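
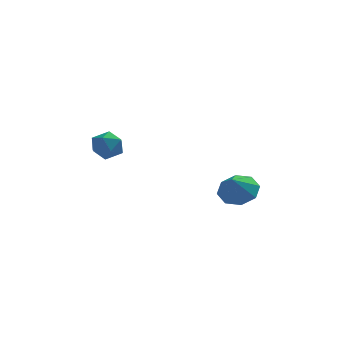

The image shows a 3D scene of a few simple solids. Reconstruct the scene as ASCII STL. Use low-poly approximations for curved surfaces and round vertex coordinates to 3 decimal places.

solid 
facet normal 0.196 0.636 -0.746
outer loop
vertex 3.051 3.718 0.961
vertex 2.455 3.126 0.299
vertex 2.266 3.951 0.953
endloop
endfacet
facet normal 0.052 0.209 0.976
outer loop
vertex 3.051 3.718 0.961
vertex 2.266 3.951 0.953
vertex 2.185 2.254 1.321
endloop
endfacet
facet normal 0.197 0.636 -0.746
outer loop
vertex 2.266 3.951 0.953
vertex 2.455 3.126 0.299
vertex 1.592 3.701 0.562
endloop
endfacet
facet normal -0.546 0.202 0.813
outer loop
vertex 2.266 3.951 0.953
vertex 1.592 3.701 0.562
vertex 2.185 2.254 1.321
endloop
endfacet
facet normal 0.196 0.636 -0.747
outer loop
vertex 1.592 3.701 0.562
vertex 2.455 3.126 0.299
vertex 1.423 3.113 0.017
endloop
endfacet
facet normal -0.892 -0.141 0.429
outer loop
vertex 1.592 3.701 0.562
vertex 1.423 3.113 0.017
vertex 2.185 2.254 1.321
endloop
endfacet
facet normal 0.196 0.636 -0.746
outer loop
vertex 1.423 3.113 0.017
vertex 2.455 3.126 0.299
vertex 1.858 2.533 -0.363
endloop
endfacet
facet normal -0.783 -0.620 0.049
outer loop
vertex 1.423 3.113 0.017
vertex 1.858 2.533 -0.363
vertex 2.185 2.254 1.321
endloop
endfacet
facet normal 0.196 0.636 -0.747
outer loop
vertex 1.858 2.533 -0.363
vertex 2.455 3.126 0.299
vertex 2.643 2.3 -0.355
endloop
endfacet
facet normal -0.282 -0.954 -0.103
outer loop
vertex 1.858 2.533 -0.363
vertex 2.643 2.3 -0.355
vertex 2.185 2.254 1.321
endloop
endfacet
facet normal 0.197 0.636 -0.746
outer loop
vertex 2.643 2.3 -0.355
vertex 2.455 3.126 0.299
vertex 3.318 2.55 0.036
endloop
endfacet
facet normal 0.316 -0.947 0.060
outer loop
vertex 2.643 2.3 -0.355
vertex 3.318 2.55 0.036
vertex 2.185 2.254 1.321
endloop
endfacet
facet normal 0.197 0.636 -0.747
outer loop
vertex 3.318 2.55 0.036
vertex 2.455 3.126 0.299
vertex 3.487 3.138 0.581
endloop
endfacet
facet normal 0.662 -0.603 0.445
outer loop
vertex 3.318 2.55 0.036
vertex 3.487 3.138 0.581
vertex 2.185 2.254 1.321
endloop
endfacet
facet normal 0.196 0.636 -0.746
outer loop
vertex 3.487 3.138 0.581
vertex 2.455 3.126 0.299
vertex 3.051 3.718 0.961
endloop
endfacet
facet normal 0.553 -0.124 0.824
outer loop
vertex 3.487 3.138 0.581
vertex 3.051 3.718 0.961
vertex 2.185 2.254 1.321
endloop
endfacet
facet normal -0.827 0.562 0.002
outer loop
vertex -4.46 2.696 2.806
vertex -4.519 2.606 3.715
vertex -4.047 3.302 3.354
endloop
endfacet
facet normal -0.394 0.750 -0.532
outer loop
vertex -4.46 2.696 2.806
vertex -4.047 3.302 3.354
vertex -3.619 2.996 2.606
endloop
endfacet
facet normal -0.287 0.175 -0.942
outer loop
vertex -4.46 2.696 2.806
vertex -3.619 2.996 2.606
vertex -3.826 2.11 2.504
endloop
endfacet
facet normal -0.655 -0.369 -0.660
outer loop
vertex -4.46 2.696 2.806
vertex -3.826 2.11 2.504
vertex -4.382 1.87 3.19
endloop
endfacet
facet normal -0.989 -0.129 -0.077
outer loop
vertex -4.46 2.696 2.806
vertex -4.382 1.87 3.19
vertex -4.519 2.606 3.715
endloop
endfacet
facet normal 0.234 0.939 -0.250
outer loop
vertex -3.619 2.996 2.606
vertex -4.047 3.302 3.354
vertex -3.158 3.09 3.39
endloop
endfacet
facet normal -0.468 0.636 0.614
outer loop
vertex -4.047 3.302 3.354
vertex -4.519 2.606 3.715
vertex -3.714 2.85 4.076
endloop
endfacet
facet normal -0.729 -0.482 0.486
outer loop
vertex -4.519 2.606 3.715
vertex -4.382 1.87 3.19
vertex -3.921 1.964 3.974
endloop
endfacet
facet normal -0.189 -0.869 -0.457
outer loop
vertex -4.382 1.87 3.19
vertex -3.826 2.11 2.504
vertex -3.493 1.658 3.226
endloop
endfacet
facet normal 0.407 0.010 -0.914
outer loop
vertex -3.826 2.11 2.504
vertex -3.619 2.996 2.606
vertex -3.021 2.354 2.865
endloop
endfacet
facet normal 0.655 0.369 0.660
outer loop
vertex -3.08 2.264 3.774
vertex -3.158 3.09 3.39
vertex -3.714 2.85 4.076
endloop
endfacet
facet normal 0.287 -0.175 0.942
outer loop
vertex -3.08 2.264 3.774
vertex -3.714 2.85 4.076
vertex -3.921 1.964 3.974
endloop
endfacet
facet normal 0.394 -0.750 0.532
outer loop
vertex -3.08 2.264 3.774
vertex -3.921 1.964 3.974
vertex -3.493 1.658 3.226
endloop
endfacet
facet normal 0.827 -0.562 -0.002
outer loop
vertex -3.08 2.264 3.774
vertex -3.493 1.658 3.226
vertex -3.021 2.354 2.865
endloop
endfacet
facet normal 0.989 0.129 0.077
outer loop
vertex -3.08 2.264 3.774
vertex -3.021 2.354 2.865
vertex -3.158 3.09 3.39
endloop
endfacet
facet normal 0.189 0.869 0.457
outer loop
vertex -3.714 2.85 4.076
vertex -3.158 3.09 3.39
vertex -4.047 3.302 3.354
endloop
endfacet
facet normal -0.407 -0.010 0.914
outer loop
vertex -3.921 1.964 3.974
vertex -3.714 2.85 4.076
vertex -4.519 2.606 3.715
endloop
endfacet
facet normal -0.234 -0.939 0.250
outer loop
vertex -3.493 1.658 3.226
vertex -3.921 1.964 3.974
vertex -4.382 1.87 3.19
endloop
endfacet
facet normal 0.468 -0.636 -0.614
outer loop
vertex -3.021 2.354 2.865
vertex -3.493 1.658 3.226
vertex -3.826 2.11 2.504
endloop
endfacet
facet normal 0.729 0.482 -0.486
outer loop
vertex -3.158 3.09 3.39
vertex -3.021 2.354 2.865
vertex -3.619 2.996 2.606
endloop
endfacet

endsolid


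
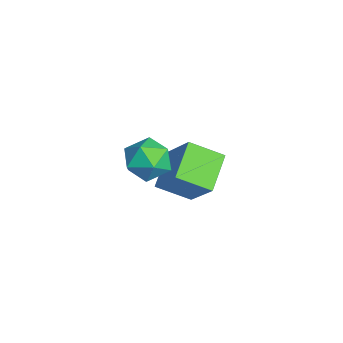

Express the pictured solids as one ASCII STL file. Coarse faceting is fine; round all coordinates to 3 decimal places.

solid 
facet normal -0.599 -0.310 -0.738
outer loop
vertex -0.86 0.127 -3.164
vertex -1.979 0.687 -2.492
vertex -0.679 1.217 -3.769
endloop
endfacet
facet normal 0.788 -0.394 -0.474
outer loop
vertex 0.279 1.713 -2.588
vertex -0.86 0.127 -3.164
vertex -0.679 1.217 -3.769
endloop
endfacet
facet normal -0.599 -0.310 -0.738
outer loop
vertex -0.679 1.217 -3.769
vertex -1.979 0.687 -2.492
vertex -1.797 1.777 -3.097
endloop
endfacet
facet normal 0.144 0.865 -0.480
outer loop
vertex -1.797 1.777 -3.097
vertex 0.279 1.713 -2.588
vertex -0.679 1.217 -3.769
endloop
endfacet
facet normal -0.144 -0.865 0.480
outer loop
vertex -0.86 0.127 -3.164
vertex -1.021 1.183 -1.311
vertex -1.979 0.687 -2.492
endloop
endfacet
facet normal 0.788 -0.394 -0.473
outer loop
vertex 0.097 0.623 -1.983
vertex -0.86 0.127 -3.164
vertex 0.279 1.713 -2.588
endloop
endfacet
facet normal -0.145 -0.865 0.480
outer loop
vertex 0.097 0.623 -1.983
vertex -1.021 1.183 -1.311
vertex -0.86 0.127 -3.164
endloop
endfacet
facet normal -0.788 0.394 0.473
outer loop
vertex -1.979 0.687 -2.492
vertex -1.021 1.183 -1.311
vertex -1.797 1.777 -3.097
endloop
endfacet
facet normal 0.144 0.865 -0.480
outer loop
vertex -0.84 2.273 -1.916
vertex 0.279 1.713 -2.588
vertex -1.797 1.777 -3.097
endloop
endfacet
facet normal -0.788 0.394 0.473
outer loop
vertex -1.797 1.777 -3.097
vertex -1.021 1.183 -1.311
vertex -0.84 2.273 -1.916
endloop
endfacet
facet normal 0.599 0.310 0.739
outer loop
vertex -0.84 2.273 -1.916
vertex 0.097 0.623 -1.983
vertex 0.279 1.713 -2.588
endloop
endfacet
facet normal 0.599 0.310 0.738
outer loop
vertex -1.021 1.183 -1.311
vertex 0.097 0.623 -1.983
vertex -0.84 2.273 -1.916
endloop
endfacet
facet normal 0.054 0.992 0.110
outer loop
vertex 2.27 0.206 0.191
vertex 1.492 0.228 0.376
vertex 2.038 0.134 0.952
endloop
endfacet
facet normal 0.678 0.683 0.271
outer loop
vertex 2.27 0.206 0.191
vertex 2.038 0.134 0.952
vertex 2.621 -0.331 0.667
endloop
endfacet
facet normal 0.898 0.319 -0.303
outer loop
vertex 2.27 0.206 0.191
vertex 2.621 -0.331 0.667
vertex 2.436 -0.525 -0.086
endloop
endfacet
facet normal 0.411 0.403 -0.818
outer loop
vertex 2.27 0.206 0.191
vertex 2.436 -0.525 -0.086
vertex 1.738 -0.179 -0.266
endloop
endfacet
facet normal -0.110 0.820 -0.562
outer loop
vertex 2.27 0.206 0.191
vertex 1.738 -0.179 -0.266
vertex 1.492 0.228 0.376
endloop
endfacet
facet normal 0.563 0.217 0.797
outer loop
vertex 2.621 -0.331 0.667
vertex 2.038 0.134 0.952
vertex 2.062 -0.641 1.146
endloop
endfacet
facet normal -0.445 0.716 0.538
outer loop
vertex 2.038 0.134 0.952
vertex 1.492 0.228 0.376
vertex 1.364 -0.295 0.966
endloop
endfacet
facet normal -0.713 0.436 -0.550
outer loop
vertex 1.492 0.228 0.376
vertex 1.738 -0.179 -0.266
vertex 1.179 -0.489 0.213
endloop
endfacet
facet normal 0.131 -0.237 -0.963
outer loop
vertex 1.738 -0.179 -0.266
vertex 2.436 -0.525 -0.086
vertex 1.762 -0.954 -0.072
endloop
endfacet
facet normal 0.919 -0.372 -0.130
outer loop
vertex 2.436 -0.525 -0.086
vertex 2.621 -0.331 0.667
vertex 2.308 -1.048 0.504
endloop
endfacet
facet normal -0.411 -0.403 0.818
outer loop
vertex 1.53 -1.026 0.689
vertex 2.062 -0.641 1.146
vertex 1.364 -0.295 0.966
endloop
endfacet
facet normal -0.898 -0.319 0.303
outer loop
vertex 1.53 -1.026 0.689
vertex 1.364 -0.295 0.966
vertex 1.179 -0.489 0.213
endloop
endfacet
facet normal -0.678 -0.683 -0.271
outer loop
vertex 1.53 -1.026 0.689
vertex 1.179 -0.489 0.213
vertex 1.762 -0.954 -0.072
endloop
endfacet
facet normal -0.054 -0.992 -0.110
outer loop
vertex 1.53 -1.026 0.689
vertex 1.762 -0.954 -0.072
vertex 2.308 -1.048 0.504
endloop
endfacet
facet normal 0.110 -0.820 0.562
outer loop
vertex 1.53 -1.026 0.689
vertex 2.308 -1.048 0.504
vertex 2.062 -0.641 1.146
endloop
endfacet
facet normal -0.131 0.237 0.963
outer loop
vertex 1.364 -0.295 0.966
vertex 2.062 -0.641 1.146
vertex 2.038 0.134 0.952
endloop
endfacet
facet normal -0.919 0.372 0.130
outer loop
vertex 1.179 -0.489 0.213
vertex 1.364 -0.295 0.966
vertex 1.492 0.228 0.376
endloop
endfacet
facet normal -0.563 -0.217 -0.797
outer loop
vertex 1.762 -0.954 -0.072
vertex 1.179 -0.489 0.213
vertex 1.738 -0.179 -0.266
endloop
endfacet
facet normal 0.445 -0.716 -0.538
outer loop
vertex 2.308 -1.048 0.504
vertex 1.762 -0.954 -0.072
vertex 2.436 -0.525 -0.086
endloop
endfacet
facet normal 0.713 -0.436 0.550
outer loop
vertex 2.062 -0.641 1.146
vertex 2.308 -1.048 0.504
vertex 2.621 -0.331 0.667
endloop
endfacet

endsolid


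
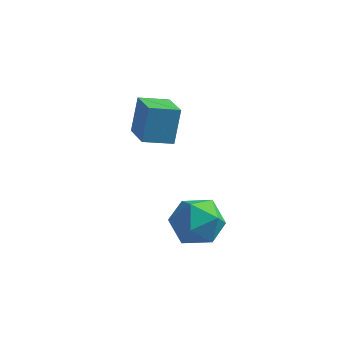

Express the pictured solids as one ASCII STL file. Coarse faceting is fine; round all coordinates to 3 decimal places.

solid 
facet normal -0.550 0.770 -0.325
outer loop
vertex -3.199 1.527 1.229
vertex -2.03 2.217 0.886
vertex -3.25 0.804 -0.397
endloop
endfacet
facet normal -0.835 -0.493 0.245
outer loop
vertex -2.25 -0.597 0.194
vertex -3.199 1.527 1.229
vertex -3.25 0.804 -0.397
endloop
endfacet
facet normal -0.550 0.770 -0.325
outer loop
vertex -3.25 0.804 -0.397
vertex -2.03 2.217 0.886
vertex -2.081 1.494 -0.74
endloop
endfacet
facet normal -0.029 -0.406 -0.914
outer loop
vertex -2.081 1.494 -0.74
vertex -2.25 -0.597 0.194
vertex -3.25 0.804 -0.397
endloop
endfacet
facet normal 0.029 0.406 0.914
outer loop
vertex -3.199 1.527 1.229
vertex -1.03 0.816 1.477
vertex -2.03 2.217 0.886
endloop
endfacet
facet normal -0.835 -0.493 0.245
outer loop
vertex -2.199 0.126 1.82
vertex -3.199 1.527 1.229
vertex -2.25 -0.597 0.194
endloop
endfacet
facet normal 0.029 0.406 0.914
outer loop
vertex -2.199 0.126 1.82
vertex -1.03 0.816 1.477
vertex -3.199 1.527 1.229
endloop
endfacet
facet normal 0.835 0.493 -0.245
outer loop
vertex -2.03 2.217 0.886
vertex -1.03 0.816 1.477
vertex -2.081 1.494 -0.74
endloop
endfacet
facet normal -0.029 -0.406 -0.914
outer loop
vertex -1.081 0.093 -0.149
vertex -2.25 -0.597 0.194
vertex -2.081 1.494 -0.74
endloop
endfacet
facet normal 0.835 0.493 -0.245
outer loop
vertex -2.081 1.494 -0.74
vertex -1.03 0.816 1.477
vertex -1.081 0.093 -0.149
endloop
endfacet
facet normal 0.550 -0.770 0.325
outer loop
vertex -1.081 0.093 -0.149
vertex -2.199 0.126 1.82
vertex -2.25 -0.597 0.194
endloop
endfacet
facet normal 0.550 -0.770 0.325
outer loop
vertex -1.03 0.816 1.477
vertex -2.199 0.126 1.82
vertex -1.081 0.093 -0.149
endloop
endfacet
facet normal -0.255 0.479 0.840
outer loop
vertex 0.254 -2.83 -1.14
vertex 0.904 -3.672 -0.462
vertex 1.473 -2.628 -0.885
endloop
endfacet
facet normal -0.215 0.932 0.291
outer loop
vertex 0.254 -2.83 -1.14
vertex 1.473 -2.628 -0.885
vertex 1.018 -2.375 -2.034
endloop
endfacet
facet normal -0.671 0.711 -0.212
outer loop
vertex 0.254 -2.83 -1.14
vertex 1.018 -2.375 -2.034
vertex 0.169 -3.262 -2.322
endloop
endfacet
facet normal -0.992 0.121 0.027
outer loop
vertex 0.254 -2.83 -1.14
vertex 0.169 -3.262 -2.322
vertex 0.098 -4.064 -1.35
endloop
endfacet
facet normal -0.735 -0.022 0.677
outer loop
vertex 0.254 -2.83 -1.14
vertex 0.098 -4.064 -1.35
vertex 0.904 -3.672 -0.462
endloop
endfacet
facet normal 0.445 0.895 0.021
outer loop
vertex 1.018 -2.375 -2.034
vertex 1.473 -2.628 -0.885
vertex 2.142 -2.936 -1.91
endloop
endfacet
facet normal 0.381 0.162 0.911
outer loop
vertex 1.473 -2.628 -0.885
vertex 0.904 -3.672 -0.462
vertex 2.071 -3.738 -0.938
endloop
endfacet
facet normal -0.396 -0.651 0.647
outer loop
vertex 0.904 -3.672 -0.462
vertex 0.098 -4.064 -1.35
vertex 1.222 -4.625 -1.226
endloop
endfacet
facet normal -0.813 -0.419 -0.405
outer loop
vertex 0.098 -4.064 -1.35
vertex 0.169 -3.262 -2.322
vertex 0.767 -4.372 -2.375
endloop
endfacet
facet normal -0.292 0.537 -0.791
outer loop
vertex 0.169 -3.262 -2.322
vertex 1.018 -2.375 -2.034
vertex 1.336 -3.328 -2.798
endloop
endfacet
facet normal 0.992 -0.121 -0.027
outer loop
vertex 1.986 -4.17 -2.12
vertex 2.142 -2.936 -1.91
vertex 2.071 -3.738 -0.938
endloop
endfacet
facet normal 0.671 -0.711 0.212
outer loop
vertex 1.986 -4.17 -2.12
vertex 2.071 -3.738 -0.938
vertex 1.222 -4.625 -1.226
endloop
endfacet
facet normal 0.215 -0.932 -0.291
outer loop
vertex 1.986 -4.17 -2.12
vertex 1.222 -4.625 -1.226
vertex 0.767 -4.372 -2.375
endloop
endfacet
facet normal 0.255 -0.479 -0.840
outer loop
vertex 1.986 -4.17 -2.12
vertex 0.767 -4.372 -2.375
vertex 1.336 -3.328 -2.798
endloop
endfacet
facet normal 0.735 0.022 -0.677
outer loop
vertex 1.986 -4.17 -2.12
vertex 1.336 -3.328 -2.798
vertex 2.142 -2.936 -1.91
endloop
endfacet
facet normal 0.813 0.419 0.405
outer loop
vertex 2.071 -3.738 -0.938
vertex 2.142 -2.936 -1.91
vertex 1.473 -2.628 -0.885
endloop
endfacet
facet normal 0.292 -0.537 0.791
outer loop
vertex 1.222 -4.625 -1.226
vertex 2.071 -3.738 -0.938
vertex 0.904 -3.672 -0.462
endloop
endfacet
facet normal -0.445 -0.895 -0.021
outer loop
vertex 0.767 -4.372 -2.375
vertex 1.222 -4.625 -1.226
vertex 0.098 -4.064 -1.35
endloop
endfacet
facet normal -0.381 -0.162 -0.911
outer loop
vertex 1.336 -3.328 -2.798
vertex 0.767 -4.372 -2.375
vertex 0.169 -3.262 -2.322
endloop
endfacet
facet normal 0.396 0.651 -0.647
outer loop
vertex 2.142 -2.936 -1.91
vertex 1.336 -3.328 -2.798
vertex 1.018 -2.375 -2.034
endloop
endfacet

endsolid


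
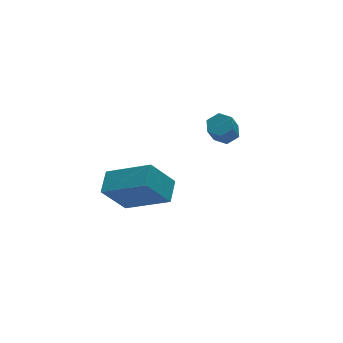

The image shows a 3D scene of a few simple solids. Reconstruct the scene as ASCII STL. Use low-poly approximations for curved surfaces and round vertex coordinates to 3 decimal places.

solid 
facet normal -0.530 -0.756 -0.385
outer loop
vertex 0.366 -3.105 2.368
vertex -0.617 -3.071 3.656
vertex -0.89 -1.717 1.373
endloop
endfacet
facet normal 0.606 -0.021 -0.795
outer loop
vertex -0.323 -0.909 1.784
vertex 0.366 -3.105 2.368
vertex -0.89 -1.717 1.373
endloop
endfacet
facet normal -0.530 -0.756 -0.385
outer loop
vertex -0.89 -1.717 1.373
vertex -0.617 -3.071 3.656
vertex -1.873 -1.683 2.66
endloop
endfacet
facet normal -0.592 0.655 -0.470
outer loop
vertex -1.873 -1.683 2.66
vertex -0.323 -0.909 1.784
vertex -0.89 -1.717 1.373
endloop
endfacet
facet normal 0.593 -0.655 0.469
outer loop
vertex 0.366 -3.105 2.368
vertex -0.05 -2.263 4.067
vertex -0.617 -3.071 3.656
endloop
endfacet
facet normal 0.607 -0.021 -0.794
outer loop
vertex 0.933 -2.297 2.78
vertex 0.366 -3.105 2.368
vertex -0.323 -0.909 1.784
endloop
endfacet
facet normal 0.592 -0.655 0.470
outer loop
vertex 0.933 -2.297 2.78
vertex -0.05 -2.263 4.067
vertex 0.366 -3.105 2.368
endloop
endfacet
facet normal -0.607 0.021 0.795
outer loop
vertex -0.617 -3.071 3.656
vertex -0.05 -2.263 4.067
vertex -1.873 -1.683 2.66
endloop
endfacet
facet normal -0.592 0.655 -0.469
outer loop
vertex -1.306 -0.875 3.072
vertex -0.323 -0.909 1.784
vertex -1.873 -1.683 2.66
endloop
endfacet
facet normal -0.607 0.021 0.795
outer loop
vertex -1.873 -1.683 2.66
vertex -0.05 -2.263 4.067
vertex -1.306 -0.875 3.072
endloop
endfacet
facet normal 0.530 0.756 0.385
outer loop
vertex -1.306 -0.875 3.072
vertex 0.933 -2.297 2.78
vertex -0.323 -0.909 1.784
endloop
endfacet
facet normal 0.530 0.756 0.385
outer loop
vertex -0.05 -2.263 4.067
vertex 0.933 -2.297 2.78
vertex -1.306 -0.875 3.072
endloop
endfacet
facet normal 0.435 0.325 -0.840
outer loop
vertex 4.377 -0.85 3.246
vertex 4.047 -0.361 3.264
vertex 4.572 -0.372 3.532
endloop
endfacet
facet normal 0.837 -0.489 0.246
outer loop
vertex 4.377 -0.85 3.246
vertex 4.572 -0.372 3.532
vertex 3.923 -1.188 4.119
endloop
endfacet
facet normal 0.837 -0.490 0.245
outer loop
vertex 3.923 -1.188 4.119
vertex 4.572 -0.372 3.532
vertex 4.119 -0.71 4.405
endloop
endfacet
facet normal -0.436 -0.324 0.840
outer loop
vertex 3.923 -1.188 4.119
vertex 4.119 -0.71 4.405
vertex 3.593 -0.699 4.136
endloop
endfacet
facet normal 0.435 0.325 -0.839
outer loop
vertex 4.572 -0.372 3.532
vertex 4.047 -0.361 3.264
vertex 4.242 0.116 3.55
endloop
endfacet
facet normal 0.705 0.457 0.543
outer loop
vertex 4.572 -0.372 3.532
vertex 4.242 0.116 3.55
vertex 4.119 -0.71 4.405
endloop
endfacet
facet normal 0.706 0.456 0.542
outer loop
vertex 4.119 -0.71 4.405
vertex 4.242 0.116 3.55
vertex 3.789 -0.221 4.423
endloop
endfacet
facet normal -0.436 -0.325 0.839
outer loop
vertex 4.119 -0.71 4.405
vertex 3.789 -0.221 4.423
vertex 3.593 -0.699 4.136
endloop
endfacet
facet normal 0.437 0.324 -0.839
outer loop
vertex 4.242 0.116 3.55
vertex 4.047 -0.361 3.264
vertex 3.717 0.128 3.281
endloop
endfacet
facet normal -0.131 0.946 0.297
outer loop
vertex 4.242 0.116 3.55
vertex 3.717 0.128 3.281
vertex 3.789 -0.221 4.423
endloop
endfacet
facet normal -0.132 0.946 0.297
outer loop
vertex 3.789 -0.221 4.423
vertex 3.717 0.128 3.281
vertex 3.263 -0.21 4.154
endloop
endfacet
facet normal -0.436 -0.325 0.839
outer loop
vertex 3.789 -0.221 4.423
vertex 3.263 -0.21 4.154
vertex 3.593 -0.699 4.136
endloop
endfacet
facet normal 0.436 0.324 -0.840
outer loop
vertex 3.717 0.128 3.281
vertex 4.047 -0.361 3.264
vertex 3.521 -0.35 2.995
endloop
endfacet
facet normal -0.837 0.490 -0.245
outer loop
vertex 3.717 0.128 3.281
vertex 3.521 -0.35 2.995
vertex 3.263 -0.21 4.154
endloop
endfacet
facet normal -0.837 0.488 -0.245
outer loop
vertex 3.263 -0.21 4.154
vertex 3.521 -0.35 2.995
vertex 3.068 -0.688 3.868
endloop
endfacet
facet normal -0.435 -0.325 0.840
outer loop
vertex 3.263 -0.21 4.154
vertex 3.068 -0.688 3.868
vertex 3.593 -0.699 4.136
endloop
endfacet
facet normal 0.436 0.325 -0.839
outer loop
vertex 3.521 -0.35 2.995
vertex 4.047 -0.361 3.264
vertex 3.851 -0.839 2.977
endloop
endfacet
facet normal -0.705 -0.456 -0.543
outer loop
vertex 3.521 -0.35 2.995
vertex 3.851 -0.839 2.977
vertex 3.068 -0.688 3.868
endloop
endfacet
facet normal -0.705 -0.457 -0.542
outer loop
vertex 3.068 -0.688 3.868
vertex 3.851 -0.839 2.977
vertex 3.398 -1.176 3.85
endloop
endfacet
facet normal -0.435 -0.325 0.839
outer loop
vertex 3.068 -0.688 3.868
vertex 3.398 -1.176 3.85
vertex 3.593 -0.699 4.136
endloop
endfacet
facet normal 0.436 0.325 -0.839
outer loop
vertex 3.851 -0.839 2.977
vertex 4.047 -0.361 3.264
vertex 4.377 -0.85 3.246
endloop
endfacet
facet normal 0.132 -0.946 -0.297
outer loop
vertex 3.851 -0.839 2.977
vertex 4.377 -0.85 3.246
vertex 3.398 -1.176 3.85
endloop
endfacet
facet normal 0.131 -0.946 -0.298
outer loop
vertex 3.398 -1.176 3.85
vertex 4.377 -0.85 3.246
vertex 3.923 -1.188 4.119
endloop
endfacet
facet normal -0.437 -0.324 0.839
outer loop
vertex 3.398 -1.176 3.85
vertex 3.923 -1.188 4.119
vertex 3.593 -0.699 4.136
endloop
endfacet

endsolid


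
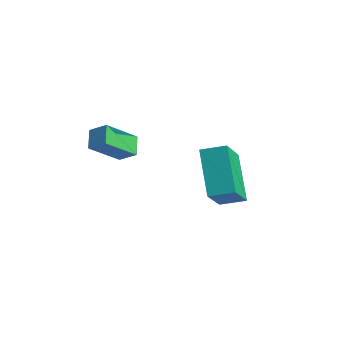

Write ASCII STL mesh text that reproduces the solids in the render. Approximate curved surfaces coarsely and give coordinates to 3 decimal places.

solid 
facet normal -0.543 0.631 -0.554
outer loop
vertex -0.431 0.339 -2.968
vertex 0.176 1.08 -2.718
vertex 0.816 -0.1 -4.689
endloop
endfacet
facet normal -0.613 -0.749 -0.253
outer loop
vertex 1.744 -1.18 -3.742
vertex -0.431 0.339 -2.968
vertex 0.816 -0.1 -4.689
endloop
endfacet
facet normal -0.543 0.631 -0.554
outer loop
vertex 0.816 -0.1 -4.689
vertex 0.176 1.08 -2.718
vertex 1.423 0.641 -4.439
endloop
endfacet
facet normal 0.574 -0.203 -0.793
outer loop
vertex 1.423 0.641 -4.439
vertex 1.744 -1.18 -3.742
vertex 0.816 -0.1 -4.689
endloop
endfacet
facet normal -0.574 0.203 0.793
outer loop
vertex -0.431 0.339 -2.968
vertex 1.104 -0.0 -1.771
vertex 0.176 1.08 -2.718
endloop
endfacet
facet normal -0.613 -0.749 -0.253
outer loop
vertex 0.497 -0.741 -2.021
vertex -0.431 0.339 -2.968
vertex 1.744 -1.18 -3.742
endloop
endfacet
facet normal -0.574 0.203 0.793
outer loop
vertex 0.497 -0.741 -2.021
vertex 1.104 -0.0 -1.771
vertex -0.431 0.339 -2.968
endloop
endfacet
facet normal 0.613 0.749 0.253
outer loop
vertex 0.176 1.08 -2.718
vertex 1.104 -0.0 -1.771
vertex 1.423 0.641 -4.439
endloop
endfacet
facet normal 0.574 -0.203 -0.793
outer loop
vertex 2.351 -0.439 -3.492
vertex 1.744 -1.18 -3.742
vertex 1.423 0.641 -4.439
endloop
endfacet
facet normal 0.613 0.749 0.253
outer loop
vertex 1.423 0.641 -4.439
vertex 1.104 -0.0 -1.771
vertex 2.351 -0.439 -3.492
endloop
endfacet
facet normal 0.543 -0.631 0.554
outer loop
vertex 2.351 -0.439 -3.492
vertex 0.497 -0.741 -2.021
vertex 1.744 -1.18 -3.742
endloop
endfacet
facet normal 0.543 -0.631 0.554
outer loop
vertex 1.104 -0.0 -1.771
vertex 0.497 -0.741 -2.021
vertex 2.351 -0.439 -3.492
endloop
endfacet
facet normal -0.791 -0.396 -0.466
outer loop
vertex -0.818 -4.332 -0.829
vertex -0.972 -3.045 -1.661
vertex -0.281 -4.671 -1.452
endloop
endfacet
facet normal 0.099 -0.836 0.540
outer loop
vertex 0.352 -4.355 -1.079
vertex -0.818 -4.332 -0.829
vertex -0.281 -4.671 -1.452
endloop
endfacet
facet normal -0.791 -0.396 -0.466
outer loop
vertex -0.281 -4.671 -1.452
vertex -0.972 -3.045 -1.661
vertex -0.435 -3.385 -2.284
endloop
endfacet
facet normal 0.603 -0.381 -0.701
outer loop
vertex -0.435 -3.385 -2.284
vertex 0.352 -4.355 -1.079
vertex -0.281 -4.671 -1.452
endloop
endfacet
facet normal -0.603 0.381 0.701
outer loop
vertex -0.818 -4.332 -0.829
vertex -0.339 -2.729 -1.288
vertex -0.972 -3.045 -1.661
endloop
endfacet
facet normal 0.099 -0.835 0.541
outer loop
vertex -0.185 -4.015 -0.456
vertex -0.818 -4.332 -0.829
vertex 0.352 -4.355 -1.079
endloop
endfacet
facet normal -0.604 0.381 0.700
outer loop
vertex -0.185 -4.015 -0.456
vertex -0.339 -2.729 -1.288
vertex -0.818 -4.332 -0.829
endloop
endfacet
facet normal -0.098 0.835 -0.541
outer loop
vertex -0.972 -3.045 -1.661
vertex -0.339 -2.729 -1.288
vertex -0.435 -3.385 -2.284
endloop
endfacet
facet normal 0.603 -0.381 -0.701
outer loop
vertex 0.198 -3.068 -1.911
vertex 0.352 -4.355 -1.079
vertex -0.435 -3.385 -2.284
endloop
endfacet
facet normal -0.100 0.835 -0.541
outer loop
vertex -0.435 -3.385 -2.284
vertex -0.339 -2.729 -1.288
vertex 0.198 -3.068 -1.911
endloop
endfacet
facet normal 0.791 0.396 0.466
outer loop
vertex 0.198 -3.068 -1.911
vertex -0.185 -4.015 -0.456
vertex 0.352 -4.355 -1.079
endloop
endfacet
facet normal 0.791 0.396 0.466
outer loop
vertex -0.339 -2.729 -1.288
vertex -0.185 -4.015 -0.456
vertex 0.198 -3.068 -1.911
endloop
endfacet

endsolid


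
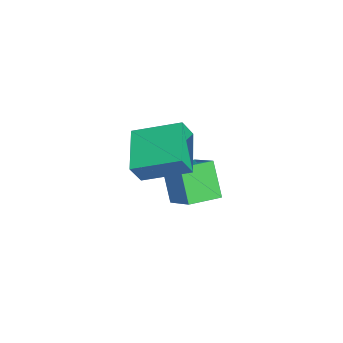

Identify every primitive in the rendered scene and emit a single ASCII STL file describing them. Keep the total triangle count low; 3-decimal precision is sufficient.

solid 
facet normal -0.484 -0.161 0.860
outer loop
vertex -3.136 2.469 0.874
vertex -3.637 3.567 0.797
vertex -4.2 1.935 0.175
endloop
endfacet
facet normal 0.414 -0.908 0.063
outer loop
vertex -3.483 2.173 -1.097
vertex -3.136 2.469 0.874
vertex -4.2 1.935 0.175
endloop
endfacet
facet normal -0.484 -0.161 0.860
outer loop
vertex -4.2 1.935 0.175
vertex -3.637 3.567 0.797
vertex -4.701 3.034 0.098
endloop
endfacet
facet normal -0.771 -0.387 -0.507
outer loop
vertex -4.701 3.034 0.098
vertex -3.483 2.173 -1.097
vertex -4.2 1.935 0.175
endloop
endfacet
facet normal 0.770 0.387 0.507
outer loop
vertex -3.136 2.469 0.874
vertex -2.92 3.805 -0.475
vertex -3.637 3.567 0.797
endloop
endfacet
facet normal 0.413 -0.908 0.064
outer loop
vertex -2.419 2.706 -0.398
vertex -3.136 2.469 0.874
vertex -3.483 2.173 -1.097
endloop
endfacet
facet normal 0.771 0.387 0.506
outer loop
vertex -2.419 2.706 -0.398
vertex -2.92 3.805 -0.475
vertex -3.136 2.469 0.874
endloop
endfacet
facet normal -0.414 0.908 -0.063
outer loop
vertex -3.637 3.567 0.797
vertex -2.92 3.805 -0.475
vertex -4.701 3.034 0.098
endloop
endfacet
facet normal -0.771 -0.387 -0.506
outer loop
vertex -3.984 3.271 -1.174
vertex -3.483 2.173 -1.097
vertex -4.701 3.034 0.098
endloop
endfacet
facet normal -0.414 0.908 -0.064
outer loop
vertex -4.701 3.034 0.098
vertex -2.92 3.805 -0.475
vertex -3.984 3.271 -1.174
endloop
endfacet
facet normal 0.484 0.161 -0.860
outer loop
vertex -3.984 3.271 -1.174
vertex -2.419 2.706 -0.398
vertex -3.483 2.173 -1.097
endloop
endfacet
facet normal 0.484 0.161 -0.860
outer loop
vertex -2.92 3.805 -0.475
vertex -2.419 2.706 -0.398
vertex -3.984 3.271 -1.174
endloop
endfacet
facet normal -0.344 0.396 -0.851
outer loop
vertex -2.274 1.246 2.762
vertex -1.922 2.804 3.345
vertex -0.745 1.149 2.098
endloop
endfacet
facet normal -0.207 -0.916 -0.343
outer loop
vertex -0.438 0.796 2.855
vertex -2.274 1.246 2.762
vertex -0.745 1.149 2.098
endloop
endfacet
facet normal -0.344 0.397 -0.851
outer loop
vertex -0.745 1.149 2.098
vertex -1.922 2.804 3.345
vertex -0.392 2.706 2.681
endloop
endfacet
facet normal 0.915 -0.058 -0.398
outer loop
vertex -0.392 2.706 2.681
vertex -0.438 0.796 2.855
vertex -0.745 1.149 2.098
endloop
endfacet
facet normal -0.915 0.058 0.398
outer loop
vertex -2.274 1.246 2.762
vertex -1.615 2.451 4.102
vertex -1.922 2.804 3.345
endloop
endfacet
facet normal -0.207 -0.916 -0.342
outer loop
vertex -1.968 0.894 3.519
vertex -2.274 1.246 2.762
vertex -0.438 0.796 2.855
endloop
endfacet
facet normal -0.916 0.059 0.397
outer loop
vertex -1.968 0.894 3.519
vertex -1.615 2.451 4.102
vertex -2.274 1.246 2.762
endloop
endfacet
facet normal 0.208 0.916 0.343
outer loop
vertex -1.922 2.804 3.345
vertex -1.615 2.451 4.102
vertex -0.392 2.706 2.681
endloop
endfacet
facet normal 0.916 -0.058 -0.397
outer loop
vertex -0.086 2.354 3.438
vertex -0.438 0.796 2.855
vertex -0.392 2.706 2.681
endloop
endfacet
facet normal 0.207 0.916 0.343
outer loop
vertex -0.392 2.706 2.681
vertex -1.615 2.451 4.102
vertex -0.086 2.354 3.438
endloop
endfacet
facet normal 0.344 -0.396 0.851
outer loop
vertex -0.086 2.354 3.438
vertex -1.968 0.894 3.519
vertex -0.438 0.796 2.855
endloop
endfacet
facet normal 0.344 -0.397 0.851
outer loop
vertex -1.615 2.451 4.102
vertex -1.968 0.894 3.519
vertex -0.086 2.354 3.438
endloop
endfacet

endsolid


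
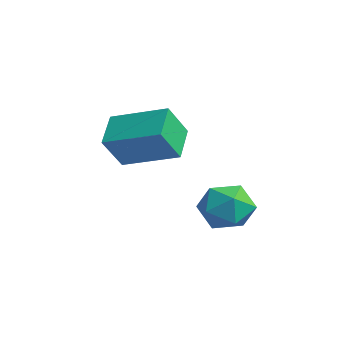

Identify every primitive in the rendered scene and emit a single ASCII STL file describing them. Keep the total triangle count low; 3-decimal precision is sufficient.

solid 
facet normal 0.191 -0.035 0.981
outer loop
vertex -0.637 4.262 0.952
vertex -0.801 3.384 0.953
vertex 0.027 3.683 0.802
endloop
endfacet
facet normal 0.570 0.481 0.666
outer loop
vertex -0.637 4.262 0.952
vertex 0.027 3.683 0.802
vertex -0.034 4.43 0.314
endloop
endfacet
facet normal 0.113 0.929 0.351
outer loop
vertex -0.637 4.262 0.952
vertex -0.034 4.43 0.314
vertex -0.9 4.592 0.164
endloop
endfacet
facet normal -0.549 0.690 0.472
outer loop
vertex -0.637 4.262 0.952
vertex -0.9 4.592 0.164
vertex -1.374 3.945 0.559
endloop
endfacet
facet normal -0.500 0.094 0.861
outer loop
vertex -0.637 4.262 0.952
vertex -1.374 3.945 0.559
vertex -0.801 3.384 0.953
endloop
endfacet
facet normal 0.971 0.181 0.156
outer loop
vertex -0.034 4.43 0.314
vertex 0.027 3.683 0.802
vertex 0.174 3.655 -0.079
endloop
endfacet
facet normal 0.358 -0.654 0.667
outer loop
vertex 0.027 3.683 0.802
vertex -0.801 3.384 0.953
vertex -0.3 3.008 0.316
endloop
endfacet
facet normal -0.761 -0.444 0.474
outer loop
vertex -0.801 3.384 0.953
vertex -1.374 3.945 0.559
vertex -1.166 3.17 0.166
endloop
endfacet
facet normal -0.840 0.520 -0.157
outer loop
vertex -1.374 3.945 0.559
vertex -0.9 4.592 0.164
vertex -1.227 3.917 -0.322
endloop
endfacet
facet normal 0.231 0.906 -0.354
outer loop
vertex -0.9 4.592 0.164
vertex -0.034 4.43 0.314
vertex -0.399 4.216 -0.473
endloop
endfacet
facet normal 0.549 -0.690 -0.472
outer loop
vertex -0.563 3.338 -0.472
vertex 0.174 3.655 -0.079
vertex -0.3 3.008 0.316
endloop
endfacet
facet normal -0.113 -0.929 -0.351
outer loop
vertex -0.563 3.338 -0.472
vertex -0.3 3.008 0.316
vertex -1.166 3.17 0.166
endloop
endfacet
facet normal -0.570 -0.481 -0.666
outer loop
vertex -0.563 3.338 -0.472
vertex -1.166 3.17 0.166
vertex -1.227 3.917 -0.322
endloop
endfacet
facet normal -0.191 0.035 -0.981
outer loop
vertex -0.563 3.338 -0.472
vertex -1.227 3.917 -0.322
vertex -0.399 4.216 -0.473
endloop
endfacet
facet normal 0.500 -0.094 -0.861
outer loop
vertex -0.563 3.338 -0.472
vertex -0.399 4.216 -0.473
vertex 0.174 3.655 -0.079
endloop
endfacet
facet normal 0.840 -0.520 0.157
outer loop
vertex -0.3 3.008 0.316
vertex 0.174 3.655 -0.079
vertex 0.027 3.683 0.802
endloop
endfacet
facet normal -0.231 -0.906 0.354
outer loop
vertex -1.166 3.17 0.166
vertex -0.3 3.008 0.316
vertex -0.801 3.384 0.953
endloop
endfacet
facet normal -0.971 -0.181 -0.156
outer loop
vertex -1.227 3.917 -0.322
vertex -1.166 3.17 0.166
vertex -1.374 3.945 0.559
endloop
endfacet
facet normal -0.358 0.654 -0.667
outer loop
vertex -0.399 4.216 -0.473
vertex -1.227 3.917 -0.322
vertex -0.9 4.592 0.164
endloop
endfacet
facet normal 0.761 0.444 -0.474
outer loop
vertex 0.174 3.655 -0.079
vertex -0.399 4.216 -0.473
vertex -0.034 4.43 0.314
endloop
endfacet
facet normal -0.713 -0.636 -0.295
outer loop
vertex -1.413 0.46 2.944
vertex -2.225 1.095 3.539
vertex -1.611 1.146 1.942
endloop
endfacet
facet normal 0.682 -0.534 -0.500
outer loop
vertex -0.355 2.265 2.461
vertex -1.413 0.46 2.944
vertex -1.611 1.146 1.942
endloop
endfacet
facet normal -0.713 -0.636 -0.295
outer loop
vertex -1.611 1.146 1.942
vertex -2.225 1.095 3.539
vertex -2.423 1.781 2.538
endloop
endfacet
facet normal -0.161 0.558 -0.814
outer loop
vertex -2.423 1.781 2.538
vertex -0.355 2.265 2.461
vertex -1.611 1.146 1.942
endloop
endfacet
facet normal 0.160 -0.558 0.814
outer loop
vertex -1.413 0.46 2.944
vertex -0.969 2.214 4.058
vertex -2.225 1.095 3.539
endloop
endfacet
facet normal 0.682 -0.534 -0.501
outer loop
vertex -0.157 1.579 3.462
vertex -1.413 0.46 2.944
vertex -0.355 2.265 2.461
endloop
endfacet
facet normal 0.161 -0.558 0.814
outer loop
vertex -0.157 1.579 3.462
vertex -0.969 2.214 4.058
vertex -1.413 0.46 2.944
endloop
endfacet
facet normal -0.682 0.533 0.500
outer loop
vertex -2.225 1.095 3.539
vertex -0.969 2.214 4.058
vertex -2.423 1.781 2.538
endloop
endfacet
facet normal -0.161 0.558 -0.814
outer loop
vertex -1.167 2.9 3.056
vertex -0.355 2.265 2.461
vertex -2.423 1.781 2.538
endloop
endfacet
facet normal -0.682 0.534 0.500
outer loop
vertex -2.423 1.781 2.538
vertex -0.969 2.214 4.058
vertex -1.167 2.9 3.056
endloop
endfacet
facet normal 0.713 0.636 0.295
outer loop
vertex -1.167 2.9 3.056
vertex -0.157 1.579 3.462
vertex -0.355 2.265 2.461
endloop
endfacet
facet normal 0.713 0.636 0.294
outer loop
vertex -0.969 2.214 4.058
vertex -0.157 1.579 3.462
vertex -1.167 2.9 3.056
endloop
endfacet

endsolid


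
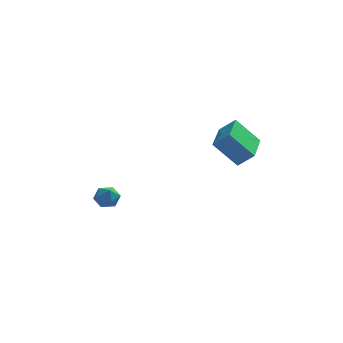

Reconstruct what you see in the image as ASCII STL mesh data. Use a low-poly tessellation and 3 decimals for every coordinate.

solid 
facet normal -0.734 0.140 -0.665
outer loop
vertex 1.768 2.508 3.447
vertex 2.038 4.526 3.573
vertex 2.894 2.436 2.189
endloop
endfacet
facet normal -0.132 -0.989 -0.062
outer loop
vertex 3.642 2.294 2.867
vertex 1.768 2.508 3.447
vertex 2.894 2.436 2.189
endloop
endfacet
facet normal -0.734 0.139 -0.664
outer loop
vertex 2.894 2.436 2.189
vertex 2.038 4.526 3.573
vertex 3.163 4.455 2.315
endloop
endfacet
facet normal 0.667 -0.042 -0.744
outer loop
vertex 3.163 4.455 2.315
vertex 3.642 2.294 2.867
vertex 2.894 2.436 2.189
endloop
endfacet
facet normal -0.667 0.043 0.744
outer loop
vertex 1.768 2.508 3.447
vertex 2.786 4.384 4.251
vertex 2.038 4.526 3.573
endloop
endfacet
facet normal -0.132 -0.989 -0.062
outer loop
vertex 2.517 2.365 4.125
vertex 1.768 2.508 3.447
vertex 3.642 2.294 2.867
endloop
endfacet
facet normal -0.666 0.042 0.745
outer loop
vertex 2.517 2.365 4.125
vertex 2.786 4.384 4.251
vertex 1.768 2.508 3.447
endloop
endfacet
facet normal 0.132 0.989 0.062
outer loop
vertex 2.038 4.526 3.573
vertex 2.786 4.384 4.251
vertex 3.163 4.455 2.315
endloop
endfacet
facet normal 0.666 -0.043 -0.745
outer loop
vertex 3.912 4.312 2.993
vertex 3.642 2.294 2.867
vertex 3.163 4.455 2.315
endloop
endfacet
facet normal 0.133 0.989 0.062
outer loop
vertex 3.163 4.455 2.315
vertex 2.786 4.384 4.251
vertex 3.912 4.312 2.993
endloop
endfacet
facet normal 0.734 -0.140 0.664
outer loop
vertex 3.912 4.312 2.993
vertex 2.517 2.365 4.125
vertex 3.642 2.294 2.867
endloop
endfacet
facet normal 0.734 -0.139 0.665
outer loop
vertex 2.786 4.384 4.251
vertex 2.517 2.365 4.125
vertex 3.912 4.312 2.993
endloop
endfacet
facet normal -0.811 0.526 0.254
outer loop
vertex -3.684 3.605 -0.528
vertex -3.434 3.686 0.103
vertex -3.289 4.144 -0.383
endloop
endfacet
facet normal -0.664 0.605 -0.440
outer loop
vertex -3.684 3.605 -0.528
vertex -3.289 4.144 -0.383
vertex -3.205 3.808 -0.972
endloop
endfacet
facet normal -0.670 -0.041 -0.741
outer loop
vertex -3.684 3.605 -0.528
vertex -3.205 3.808 -0.972
vertex -3.299 3.142 -0.85
endloop
endfacet
facet normal -0.821 -0.521 -0.233
outer loop
vertex -3.684 3.605 -0.528
vertex -3.299 3.142 -0.85
vertex -3.44 3.067 -0.185
endloop
endfacet
facet normal -0.909 -0.169 0.382
outer loop
vertex -3.684 3.605 -0.528
vertex -3.44 3.067 -0.185
vertex -3.434 3.686 0.103
endloop
endfacet
facet normal -0.002 0.868 -0.496
outer loop
vertex -3.205 3.808 -0.972
vertex -3.289 4.144 -0.383
vertex -2.66 4.013 -0.615
endloop
endfacet
facet normal -0.243 0.741 0.626
outer loop
vertex -3.289 4.144 -0.383
vertex -3.434 3.686 0.103
vertex -2.801 3.938 0.05
endloop
endfacet
facet normal -0.401 -0.383 0.832
outer loop
vertex -3.434 3.686 0.103
vertex -3.44 3.067 -0.185
vertex -2.895 3.272 0.172
endloop
endfacet
facet normal -0.258 -0.952 -0.162
outer loop
vertex -3.44 3.067 -0.185
vertex -3.299 3.142 -0.85
vertex -2.811 2.936 -0.417
endloop
endfacet
facet normal -0.011 -0.179 -0.984
outer loop
vertex -3.299 3.142 -0.85
vertex -3.205 3.808 -0.972
vertex -2.666 3.394 -0.903
endloop
endfacet
facet normal 0.821 0.521 0.233
outer loop
vertex -2.416 3.475 -0.272
vertex -2.66 4.013 -0.615
vertex -2.801 3.938 0.05
endloop
endfacet
facet normal 0.670 0.041 0.741
outer loop
vertex -2.416 3.475 -0.272
vertex -2.801 3.938 0.05
vertex -2.895 3.272 0.172
endloop
endfacet
facet normal 0.664 -0.605 0.440
outer loop
vertex -2.416 3.475 -0.272
vertex -2.895 3.272 0.172
vertex -2.811 2.936 -0.417
endloop
endfacet
facet normal 0.811 -0.526 -0.254
outer loop
vertex -2.416 3.475 -0.272
vertex -2.811 2.936 -0.417
vertex -2.666 3.394 -0.903
endloop
endfacet
facet normal 0.909 0.169 -0.382
outer loop
vertex -2.416 3.475 -0.272
vertex -2.666 3.394 -0.903
vertex -2.66 4.013 -0.615
endloop
endfacet
facet normal 0.258 0.952 0.162
outer loop
vertex -2.801 3.938 0.05
vertex -2.66 4.013 -0.615
vertex -3.289 4.144 -0.383
endloop
endfacet
facet normal 0.011 0.179 0.984
outer loop
vertex -2.895 3.272 0.172
vertex -2.801 3.938 0.05
vertex -3.434 3.686 0.103
endloop
endfacet
facet normal 0.002 -0.868 0.496
outer loop
vertex -2.811 2.936 -0.417
vertex -2.895 3.272 0.172
vertex -3.44 3.067 -0.185
endloop
endfacet
facet normal 0.243 -0.741 -0.626
outer loop
vertex -2.666 3.394 -0.903
vertex -2.811 2.936 -0.417
vertex -3.299 3.142 -0.85
endloop
endfacet
facet normal 0.401 0.383 -0.832
outer loop
vertex -2.66 4.013 -0.615
vertex -2.666 3.394 -0.903
vertex -3.205 3.808 -0.972
endloop
endfacet

endsolid


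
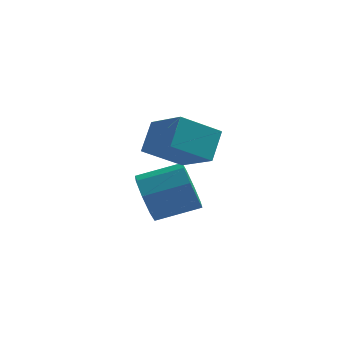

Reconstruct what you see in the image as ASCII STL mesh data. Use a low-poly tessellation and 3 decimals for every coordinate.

solid 
facet normal -0.914 -0.252 -0.319
outer loop
vertex -4.125 -0.604 -3.915
vertex -4.49 -0.21 -3.181
vertex -4.274 0.069 -4.02
endloop
endfacet
facet normal 0.345 -0.070 -0.936
outer loop
vertex -4.125 -0.604 -3.915
vertex -4.274 0.069 -4.02
vertex -2.745 -0.224 -3.434
endloop
endfacet
facet normal 0.346 -0.068 -0.936
outer loop
vertex -2.745 -0.224 -3.434
vertex -4.274 0.069 -4.02
vertex -2.894 0.448 -3.538
endloop
endfacet
facet normal 0.914 0.252 0.319
outer loop
vertex -2.745 -0.224 -3.434
vertex -2.894 0.448 -3.538
vertex -3.11 0.17 -2.699
endloop
endfacet
facet normal -0.914 -0.251 -0.319
outer loop
vertex -4.274 0.069 -4.02
vertex -4.49 -0.21 -3.181
vertex -4.549 0.578 -3.632
endloop
endfacet
facet normal 0.093 0.635 -0.767
outer loop
vertex -4.274 0.069 -4.02
vertex -4.549 0.578 -3.632
vertex -2.894 0.448 -3.538
endloop
endfacet
facet normal 0.093 0.633 -0.768
outer loop
vertex -2.894 0.448 -3.538
vertex -4.549 0.578 -3.632
vertex -3.169 0.958 -3.151
endloop
endfacet
facet normal 0.914 0.251 0.319
outer loop
vertex -2.894 0.448 -3.538
vertex -3.169 0.958 -3.151
vertex -3.11 0.17 -2.699
endloop
endfacet
facet normal -0.914 -0.251 -0.319
outer loop
vertex -4.549 0.578 -3.632
vertex -4.49 -0.21 -3.181
vertex -4.79 0.626 -2.98
endloop
endfacet
facet normal -0.214 0.965 -0.150
outer loop
vertex -4.549 0.578 -3.632
vertex -4.79 0.626 -2.98
vertex -3.169 0.958 -3.151
endloop
endfacet
facet normal -0.213 0.966 -0.148
outer loop
vertex -3.169 0.958 -3.151
vertex -4.79 0.626 -2.98
vertex -3.41 1.005 -2.499
endloop
endfacet
facet normal 0.914 0.252 0.320
outer loop
vertex -3.169 0.958 -3.151
vertex -3.41 1.005 -2.499
vertex -3.11 0.17 -2.699
endloop
endfacet
facet normal -0.914 -0.251 -0.319
outer loop
vertex -4.79 0.626 -2.98
vertex -4.49 -0.21 -3.181
vertex -4.855 0.184 -2.446
endloop
endfacet
facet normal -0.395 0.731 0.557
outer loop
vertex -4.79 0.626 -2.98
vertex -4.855 0.184 -2.446
vertex -3.41 1.005 -2.499
endloop
endfacet
facet normal -0.395 0.731 0.556
outer loop
vertex -3.41 1.005 -2.499
vertex -4.855 0.184 -2.446
vertex -3.475 0.564 -1.965
endloop
endfacet
facet normal 0.914 0.252 0.319
outer loop
vertex -3.41 1.005 -2.499
vertex -3.475 0.564 -1.965
vertex -3.11 0.17 -2.699
endloop
endfacet
facet normal -0.914 -0.252 -0.319
outer loop
vertex -4.855 0.184 -2.446
vertex -4.49 -0.21 -3.181
vertex -4.706 -0.488 -2.342
endloop
endfacet
facet normal -0.345 0.068 0.936
outer loop
vertex -4.855 0.184 -2.446
vertex -4.706 -0.488 -2.342
vertex -3.475 0.564 -1.965
endloop
endfacet
facet normal -0.346 0.069 0.936
outer loop
vertex -3.475 0.564 -1.965
vertex -4.706 -0.488 -2.342
vertex -3.326 -0.109 -1.86
endloop
endfacet
facet normal 0.914 0.252 0.319
outer loop
vertex -3.475 0.564 -1.965
vertex -3.326 -0.109 -1.86
vertex -3.11 0.17 -2.699
endloop
endfacet
facet normal -0.914 -0.251 -0.319
outer loop
vertex -4.706 -0.488 -2.342
vertex -4.49 -0.21 -3.181
vertex -4.431 -0.998 -2.729
endloop
endfacet
facet normal -0.094 -0.634 0.768
outer loop
vertex -4.706 -0.488 -2.342
vertex -4.431 -0.998 -2.729
vertex -3.326 -0.109 -1.86
endloop
endfacet
facet normal -0.093 -0.635 0.767
outer loop
vertex -3.326 -0.109 -1.86
vertex -4.431 -0.998 -2.729
vertex -3.051 -0.618 -2.248
endloop
endfacet
facet normal 0.914 0.251 0.319
outer loop
vertex -3.326 -0.109 -1.86
vertex -3.051 -0.618 -2.248
vertex -3.11 0.17 -2.699
endloop
endfacet
facet normal -0.914 -0.252 -0.320
outer loop
vertex -4.431 -0.998 -2.729
vertex -4.49 -0.21 -3.181
vertex -4.19 -1.045 -3.381
endloop
endfacet
facet normal 0.214 -0.965 0.149
outer loop
vertex -4.431 -0.998 -2.729
vertex -4.19 -1.045 -3.381
vertex -3.051 -0.618 -2.248
endloop
endfacet
facet normal 0.213 -0.966 0.150
outer loop
vertex -3.051 -0.618 -2.248
vertex -4.19 -1.045 -3.381
vertex -2.81 -0.666 -2.9
endloop
endfacet
facet normal 0.914 0.251 0.319
outer loop
vertex -3.051 -0.618 -2.248
vertex -2.81 -0.666 -2.9
vertex -3.11 0.17 -2.699
endloop
endfacet
facet normal -0.914 -0.252 -0.319
outer loop
vertex -4.19 -1.045 -3.381
vertex -4.49 -0.21 -3.181
vertex -4.125 -0.604 -3.915
endloop
endfacet
facet normal 0.395 -0.731 -0.556
outer loop
vertex -4.19 -1.045 -3.381
vertex -4.125 -0.604 -3.915
vertex -2.81 -0.666 -2.9
endloop
endfacet
facet normal 0.395 -0.731 -0.557
outer loop
vertex -2.81 -0.666 -2.9
vertex -4.125 -0.604 -3.915
vertex -2.745 -0.224 -3.434
endloop
endfacet
facet normal 0.914 0.251 0.319
outer loop
vertex -2.81 -0.666 -2.9
vertex -2.745 -0.224 -3.434
vertex -3.11 0.17 -2.699
endloop
endfacet
facet normal -0.642 0.628 -0.439
outer loop
vertex -4.373 -1.44 -0.646
vertex -4.202 -0.665 0.213
vertex -3.259 -0.837 -1.412
endloop
endfacet
facet normal -0.146 -0.663 -0.734
outer loop
vertex -2.238 -1.835 -0.713
vertex -4.373 -1.44 -0.646
vertex -3.259 -0.837 -1.412
endloop
endfacet
facet normal -0.643 0.627 -0.439
outer loop
vertex -3.259 -0.837 -1.412
vertex -4.202 -0.665 0.213
vertex -3.089 -0.061 -0.553
endloop
endfacet
facet normal 0.753 0.408 -0.517
outer loop
vertex -3.089 -0.061 -0.553
vertex -2.238 -1.835 -0.713
vertex -3.259 -0.837 -1.412
endloop
endfacet
facet normal -0.753 -0.407 0.517
outer loop
vertex -4.373 -1.44 -0.646
vertex -3.181 -1.663 0.912
vertex -4.202 -0.665 0.213
endloop
endfacet
facet normal -0.146 -0.663 -0.734
outer loop
vertex -3.351 -2.439 0.053
vertex -4.373 -1.44 -0.646
vertex -2.238 -1.835 -0.713
endloop
endfacet
facet normal -0.752 -0.408 0.517
outer loop
vertex -3.351 -2.439 0.053
vertex -3.181 -1.663 0.912
vertex -4.373 -1.44 -0.646
endloop
endfacet
facet normal 0.145 0.663 0.734
outer loop
vertex -4.202 -0.665 0.213
vertex -3.181 -1.663 0.912
vertex -3.089 -0.061 -0.553
endloop
endfacet
facet normal 0.752 0.408 -0.518
outer loop
vertex -2.067 -1.06 0.146
vertex -2.238 -1.835 -0.713
vertex -3.089 -0.061 -0.553
endloop
endfacet
facet normal 0.146 0.663 0.734
outer loop
vertex -3.089 -0.061 -0.553
vertex -3.181 -1.663 0.912
vertex -2.067 -1.06 0.146
endloop
endfacet
facet normal 0.643 -0.628 0.439
outer loop
vertex -2.067 -1.06 0.146
vertex -3.351 -2.439 0.053
vertex -2.238 -1.835 -0.713
endloop
endfacet
facet normal 0.642 -0.628 0.440
outer loop
vertex -3.181 -1.663 0.912
vertex -3.351 -2.439 0.053
vertex -2.067 -1.06 0.146
endloop
endfacet

endsolid


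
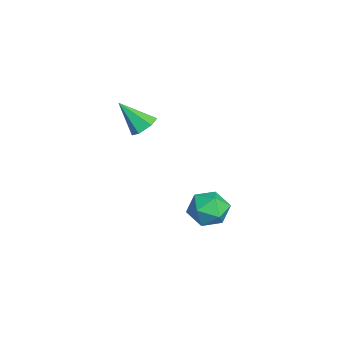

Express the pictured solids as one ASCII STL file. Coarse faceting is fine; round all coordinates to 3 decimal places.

solid 
facet normal -0.543 0.823 0.165
outer loop
vertex -1.573 -0.323 -3.954
vertex -1.573 -0.499 -3.078
vertex -0.923 0.001 -3.433
endloop
endfacet
facet normal -0.125 0.905 -0.407
outer loop
vertex -1.573 -0.323 -3.954
vertex -0.923 0.001 -3.433
vertex -0.726 -0.334 -4.238
endloop
endfacet
facet normal -0.288 0.391 -0.874
outer loop
vertex -1.573 -0.323 -3.954
vertex -0.726 -0.334 -4.238
vertex -1.254 -1.041 -4.38
endloop
endfacet
facet normal -0.807 -0.008 -0.591
outer loop
vertex -1.573 -0.323 -3.954
vertex -1.254 -1.041 -4.38
vertex -1.778 -1.143 -3.663
endloop
endfacet
facet normal -0.964 0.260 0.052
outer loop
vertex -1.573 -0.323 -3.954
vertex -1.778 -1.143 -3.663
vertex -1.573 -0.499 -3.078
endloop
endfacet
facet normal 0.552 0.809 -0.202
outer loop
vertex -0.726 -0.334 -4.238
vertex -0.923 0.001 -3.433
vertex -0.202 -0.517 -3.537
endloop
endfacet
facet normal -0.125 0.677 0.725
outer loop
vertex -0.923 0.001 -3.433
vertex -1.573 -0.499 -3.078
vertex -0.726 -0.619 -2.82
endloop
endfacet
facet normal -0.807 -0.235 0.542
outer loop
vertex -1.573 -0.499 -3.078
vertex -1.778 -1.143 -3.663
vertex -1.254 -1.326 -2.962
endloop
endfacet
facet normal -0.552 -0.668 -0.499
outer loop
vertex -1.778 -1.143 -3.663
vertex -1.254 -1.041 -4.38
vertex -1.057 -1.661 -3.767
endloop
endfacet
facet normal 0.288 -0.023 -0.957
outer loop
vertex -1.254 -1.041 -4.38
vertex -0.726 -0.334 -4.238
vertex -0.407 -1.161 -4.122
endloop
endfacet
facet normal 0.807 0.008 0.591
outer loop
vertex -0.407 -1.337 -3.246
vertex -0.202 -0.517 -3.537
vertex -0.726 -0.619 -2.82
endloop
endfacet
facet normal 0.288 -0.391 0.874
outer loop
vertex -0.407 -1.337 -3.246
vertex -0.726 -0.619 -2.82
vertex -1.254 -1.326 -2.962
endloop
endfacet
facet normal 0.125 -0.905 0.407
outer loop
vertex -0.407 -1.337 -3.246
vertex -1.254 -1.326 -2.962
vertex -1.057 -1.661 -3.767
endloop
endfacet
facet normal 0.543 -0.823 -0.165
outer loop
vertex -0.407 -1.337 -3.246
vertex -1.057 -1.661 -3.767
vertex -0.407 -1.161 -4.122
endloop
endfacet
facet normal 0.964 -0.260 -0.052
outer loop
vertex -0.407 -1.337 -3.246
vertex -0.407 -1.161 -4.122
vertex -0.202 -0.517 -3.537
endloop
endfacet
facet normal 0.552 0.668 0.499
outer loop
vertex -0.726 -0.619 -2.82
vertex -0.202 -0.517 -3.537
vertex -0.923 0.001 -3.433
endloop
endfacet
facet normal -0.288 0.023 0.957
outer loop
vertex -1.254 -1.326 -2.962
vertex -0.726 -0.619 -2.82
vertex -1.573 -0.499 -3.078
endloop
endfacet
facet normal -0.552 -0.809 0.202
outer loop
vertex -1.057 -1.661 -3.767
vertex -1.254 -1.326 -2.962
vertex -1.778 -1.143 -3.663
endloop
endfacet
facet normal 0.125 -0.677 -0.725
outer loop
vertex -0.407 -1.161 -4.122
vertex -1.057 -1.661 -3.767
vertex -1.254 -1.041 -4.38
endloop
endfacet
facet normal 0.807 0.235 -0.542
outer loop
vertex -0.202 -0.517 -3.537
vertex -0.407 -1.161 -4.122
vertex -0.726 -0.334 -4.238
endloop
endfacet
facet normal 0.286 0.615 -0.735
outer loop
vertex -1.115 -2.926 1.068
vertex -1.548 -3.145 0.716
vertex -1.658 -2.672 1.069
endloop
endfacet
facet normal 0.200 0.424 0.883
outer loop
vertex -1.115 -2.926 1.068
vertex -1.658 -2.672 1.069
vertex -1.972 -4.055 1.804
endloop
endfacet
facet normal 0.286 0.615 -0.735
outer loop
vertex -1.658 -2.672 1.069
vertex -1.548 -3.145 0.716
vertex -2.092 -2.891 0.717
endloop
endfacet
facet normal -0.688 0.456 0.564
outer loop
vertex -1.658 -2.672 1.069
vertex -2.092 -2.891 0.717
vertex -1.972 -4.055 1.804
endloop
endfacet
facet normal 0.286 0.615 -0.735
outer loop
vertex -2.092 -2.891 0.717
vertex -1.548 -3.145 0.716
vertex -1.982 -3.364 0.364
endloop
endfacet
facet normal -0.982 -0.172 -0.076
outer loop
vertex -2.092 -2.891 0.717
vertex -1.982 -3.364 0.364
vertex -1.972 -4.055 1.804
endloop
endfacet
facet normal 0.285 0.615 -0.735
outer loop
vertex -1.982 -3.364 0.364
vertex -1.548 -3.145 0.716
vertex -1.439 -3.617 0.363
endloop
endfacet
facet normal -0.388 -0.832 -0.396
outer loop
vertex -1.982 -3.364 0.364
vertex -1.439 -3.617 0.363
vertex -1.972 -4.055 1.804
endloop
endfacet
facet normal 0.286 0.615 -0.734
outer loop
vertex -1.439 -3.617 0.363
vertex -1.548 -3.145 0.716
vertex -1.005 -3.399 0.715
endloop
endfacet
facet normal 0.498 -0.864 -0.079
outer loop
vertex -1.439 -3.617 0.363
vertex -1.005 -3.399 0.715
vertex -1.972 -4.055 1.804
endloop
endfacet
facet normal 0.286 0.615 -0.735
outer loop
vertex -1.005 -3.399 0.715
vertex -1.548 -3.145 0.716
vertex -1.115 -2.926 1.068
endloop
endfacet
facet normal 0.793 -0.235 0.562
outer loop
vertex -1.005 -3.399 0.715
vertex -1.115 -2.926 1.068
vertex -1.972 -4.055 1.804
endloop
endfacet

endsolid


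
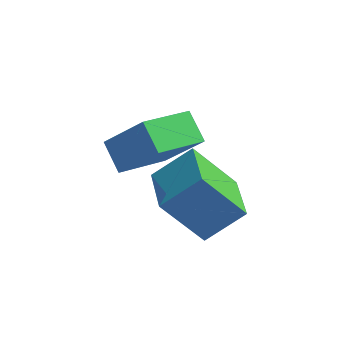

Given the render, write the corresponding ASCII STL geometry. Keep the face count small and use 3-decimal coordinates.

solid 
facet normal -0.549 0.636 0.543
outer loop
vertex -0.321 1.825 -1.53
vertex 0.795 3.443 -2.298
vertex -1.655 2.005 -3.089
endloop
endfacet
facet normal -0.529 -0.767 0.364
outer loop
vertex -0.975 1.217 -3.762
vertex -0.321 1.825 -1.53
vertex -1.655 2.005 -3.089
endloop
endfacet
facet normal -0.549 0.636 0.543
outer loop
vertex -1.655 2.005 -3.089
vertex 0.795 3.443 -2.298
vertex -0.539 3.623 -3.857
endloop
endfacet
facet normal -0.648 0.087 -0.757
outer loop
vertex -0.539 3.623 -3.857
vertex -0.975 1.217 -3.762
vertex -1.655 2.005 -3.089
endloop
endfacet
facet normal 0.648 -0.087 0.757
outer loop
vertex -0.321 1.825 -1.53
vertex 1.475 2.655 -2.971
vertex 0.795 3.443 -2.298
endloop
endfacet
facet normal -0.529 -0.767 0.364
outer loop
vertex 0.359 1.037 -2.203
vertex -0.321 1.825 -1.53
vertex -0.975 1.217 -3.762
endloop
endfacet
facet normal 0.648 -0.087 0.757
outer loop
vertex 0.359 1.037 -2.203
vertex 1.475 2.655 -2.971
vertex -0.321 1.825 -1.53
endloop
endfacet
facet normal 0.529 0.767 -0.364
outer loop
vertex 0.795 3.443 -2.298
vertex 1.475 2.655 -2.971
vertex -0.539 3.623 -3.857
endloop
endfacet
facet normal -0.648 0.087 -0.757
outer loop
vertex 0.141 2.835 -4.53
vertex -0.975 1.217 -3.762
vertex -0.539 3.623 -3.857
endloop
endfacet
facet normal 0.529 0.767 -0.364
outer loop
vertex -0.539 3.623 -3.857
vertex 1.475 2.655 -2.971
vertex 0.141 2.835 -4.53
endloop
endfacet
facet normal 0.549 -0.636 -0.543
outer loop
vertex 0.141 2.835 -4.53
vertex 0.359 1.037 -2.203
vertex -0.975 1.217 -3.762
endloop
endfacet
facet normal 0.549 -0.636 -0.543
outer loop
vertex 1.475 2.655 -2.971
vertex 0.359 1.037 -2.203
vertex 0.141 2.835 -4.53
endloop
endfacet
facet normal -0.697 -0.386 -0.604
outer loop
vertex 1.007 -1.569 -2.043
vertex 0.361 0.082 -2.354
vertex 2.349 -1.36 -3.724
endloop
endfacet
facet normal 0.359 -0.917 0.173
outer loop
vertex 3.499 -0.722 -2.726
vertex 1.007 -1.569 -2.043
vertex 2.349 -1.36 -3.724
endloop
endfacet
facet normal -0.697 -0.386 -0.605
outer loop
vertex 2.349 -1.36 -3.724
vertex 0.361 0.082 -2.354
vertex 1.703 0.292 -4.034
endloop
endfacet
facet normal 0.621 0.097 -0.778
outer loop
vertex 1.703 0.292 -4.034
vertex 3.499 -0.722 -2.726
vertex 2.349 -1.36 -3.724
endloop
endfacet
facet normal -0.621 -0.097 0.778
outer loop
vertex 1.007 -1.569 -2.043
vertex 1.511 0.72 -1.356
vertex 0.361 0.082 -2.354
endloop
endfacet
facet normal 0.359 -0.917 0.172
outer loop
vertex 2.157 -0.932 -1.046
vertex 1.007 -1.569 -2.043
vertex 3.499 -0.722 -2.726
endloop
endfacet
facet normal -0.621 -0.097 0.778
outer loop
vertex 2.157 -0.932 -1.046
vertex 1.511 0.72 -1.356
vertex 1.007 -1.569 -2.043
endloop
endfacet
facet normal -0.359 0.917 -0.172
outer loop
vertex 0.361 0.082 -2.354
vertex 1.511 0.72 -1.356
vertex 1.703 0.292 -4.034
endloop
endfacet
facet normal 0.621 0.096 -0.778
outer loop
vertex 2.853 0.929 -3.037
vertex 3.499 -0.722 -2.726
vertex 1.703 0.292 -4.034
endloop
endfacet
facet normal -0.359 0.917 -0.172
outer loop
vertex 1.703 0.292 -4.034
vertex 1.511 0.72 -1.356
vertex 2.853 0.929 -3.037
endloop
endfacet
facet normal 0.696 0.386 0.605
outer loop
vertex 2.853 0.929 -3.037
vertex 2.157 -0.932 -1.046
vertex 3.499 -0.722 -2.726
endloop
endfacet
facet normal 0.697 0.386 0.604
outer loop
vertex 1.511 0.72 -1.356
vertex 2.157 -0.932 -1.046
vertex 2.853 0.929 -3.037
endloop
endfacet

endsolid


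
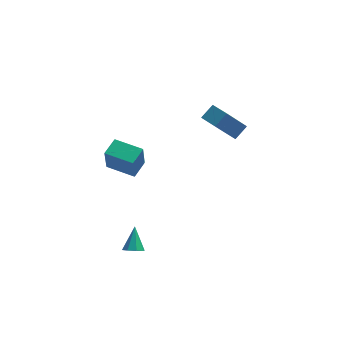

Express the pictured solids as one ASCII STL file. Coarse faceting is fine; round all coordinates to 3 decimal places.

solid 
facet normal -0.070 -0.667 -0.742
outer loop
vertex -2.321 -3.346 -3.821
vertex -2.632 -3.73 -3.447
vertex -2.79 -3.277 -3.839
endloop
endfacet
facet normal 0.149 0.921 -0.360
outer loop
vertex -2.321 -3.346 -3.821
vertex -2.79 -3.277 -3.839
vertex -2.528 -2.73 -2.333
endloop
endfacet
facet normal -0.071 -0.667 -0.742
outer loop
vertex -2.79 -3.277 -3.839
vertex -2.632 -3.73 -3.447
vertex -3.167 -3.473 -3.627
endloop
endfacet
facet normal -0.539 0.817 -0.203
outer loop
vertex -2.79 -3.277 -3.839
vertex -3.167 -3.473 -3.627
vertex -2.528 -2.73 -2.333
endloop
endfacet
facet normal -0.070 -0.666 -0.743
outer loop
vertex -3.167 -3.473 -3.627
vertex -2.632 -3.73 -3.447
vertex -3.23 -3.82 -3.31
endloop
endfacet
facet normal -0.899 0.373 0.230
outer loop
vertex -3.167 -3.473 -3.627
vertex -3.23 -3.82 -3.31
vertex -2.528 -2.73 -2.333
endloop
endfacet
facet normal -0.069 -0.668 -0.741
outer loop
vertex -3.23 -3.82 -3.31
vertex -2.632 -3.73 -3.447
vertex -2.943 -4.114 -3.072
endloop
endfacet
facet normal -0.717 -0.149 0.681
outer loop
vertex -3.23 -3.82 -3.31
vertex -2.943 -4.114 -3.072
vertex -2.528 -2.73 -2.333
endloop
endfacet
facet normal -0.070 -0.667 -0.741
outer loop
vertex -2.943 -4.114 -3.072
vertex -2.632 -3.73 -3.447
vertex -2.474 -4.183 -3.054
endloop
endfacet
facet normal -0.100 -0.445 0.890
outer loop
vertex -2.943 -4.114 -3.072
vertex -2.474 -4.183 -3.054
vertex -2.528 -2.73 -2.333
endloop
endfacet
facet normal -0.070 -0.668 -0.741
outer loop
vertex -2.474 -4.183 -3.054
vertex -2.632 -3.73 -3.447
vertex -2.098 -3.987 -3.266
endloop
endfacet
facet normal 0.590 -0.341 0.732
outer loop
vertex -2.474 -4.183 -3.054
vertex -2.098 -3.987 -3.266
vertex -2.528 -2.73 -2.333
endloop
endfacet
facet normal -0.070 -0.667 -0.742
outer loop
vertex -2.098 -3.987 -3.266
vertex -2.632 -3.73 -3.447
vertex -2.034 -3.64 -3.584
endloop
endfacet
facet normal 0.948 0.101 0.301
outer loop
vertex -2.098 -3.987 -3.266
vertex -2.034 -3.64 -3.584
vertex -2.528 -2.73 -2.333
endloop
endfacet
facet normal -0.070 -0.666 -0.742
outer loop
vertex -2.034 -3.64 -3.584
vertex -2.632 -3.73 -3.447
vertex -2.321 -3.346 -3.821
endloop
endfacet
facet normal 0.766 0.625 -0.152
outer loop
vertex -2.034 -3.64 -3.584
vertex -2.321 -3.346 -3.821
vertex -2.528 -2.73 -2.333
endloop
endfacet
facet normal -0.620 -0.492 -0.611
outer loop
vertex 1.917 0.763 3.042
vertex 1.213 1.834 2.893
vertex 3.062 1.294 1.452
endloop
endfacet
facet normal 0.545 -0.830 0.115
outer loop
vertex 3.707 1.806 2.087
vertex 1.917 0.763 3.042
vertex 3.062 1.294 1.452
endloop
endfacet
facet normal -0.620 -0.492 -0.611
outer loop
vertex 3.062 1.294 1.452
vertex 1.213 1.834 2.893
vertex 2.358 2.365 1.303
endloop
endfacet
facet normal 0.564 0.262 -0.783
outer loop
vertex 2.358 2.365 1.303
vertex 3.707 1.806 2.087
vertex 3.062 1.294 1.452
endloop
endfacet
facet normal -0.564 -0.262 0.783
outer loop
vertex 1.917 0.763 3.042
vertex 1.858 2.346 3.528
vertex 1.213 1.834 2.893
endloop
endfacet
facet normal 0.545 -0.830 0.115
outer loop
vertex 2.562 1.275 3.677
vertex 1.917 0.763 3.042
vertex 3.707 1.806 2.087
endloop
endfacet
facet normal -0.564 -0.262 0.783
outer loop
vertex 2.562 1.275 3.677
vertex 1.858 2.346 3.528
vertex 1.917 0.763 3.042
endloop
endfacet
facet normal -0.545 0.830 -0.115
outer loop
vertex 1.213 1.834 2.893
vertex 1.858 2.346 3.528
vertex 2.358 2.365 1.303
endloop
endfacet
facet normal 0.564 0.262 -0.783
outer loop
vertex 3.003 2.877 1.938
vertex 3.707 1.806 2.087
vertex 2.358 2.365 1.303
endloop
endfacet
facet normal -0.545 0.830 -0.115
outer loop
vertex 2.358 2.365 1.303
vertex 1.858 2.346 3.528
vertex 3.003 2.877 1.938
endloop
endfacet
facet normal 0.620 0.492 0.611
outer loop
vertex 3.003 2.877 1.938
vertex 2.562 1.275 3.677
vertex 3.707 1.806 2.087
endloop
endfacet
facet normal 0.620 0.492 0.611
outer loop
vertex 1.858 2.346 3.528
vertex 2.562 1.275 3.677
vertex 3.003 2.877 1.938
endloop
endfacet
facet normal -0.876 0.472 0.102
outer loop
vertex -4.129 3.419 -1.447
vertex -3.543 4.431 -1.101
vertex -4.042 3.945 -3.135
endloop
endfacet
facet normal -0.481 -0.830 -0.283
outer loop
vertex -2.457 3.089 -3.319
vertex -4.129 3.419 -1.447
vertex -4.042 3.945 -3.135
endloop
endfacet
facet normal -0.875 0.473 0.102
outer loop
vertex -4.042 3.945 -3.135
vertex -3.543 4.431 -1.101
vertex -3.455 4.957 -2.789
endloop
endfacet
facet normal 0.050 0.297 -0.954
outer loop
vertex -3.455 4.957 -2.789
vertex -2.457 3.089 -3.319
vertex -4.042 3.945 -3.135
endloop
endfacet
facet normal -0.050 -0.297 0.954
outer loop
vertex -4.129 3.419 -1.447
vertex -1.958 3.575 -1.285
vertex -3.543 4.431 -1.101
endloop
endfacet
facet normal -0.481 -0.829 -0.284
outer loop
vertex -2.545 2.563 -1.631
vertex -4.129 3.419 -1.447
vertex -2.457 3.089 -3.319
endloop
endfacet
facet normal -0.050 -0.297 0.954
outer loop
vertex -2.545 2.563 -1.631
vertex -1.958 3.575 -1.285
vertex -4.129 3.419 -1.447
endloop
endfacet
facet normal 0.481 0.830 0.284
outer loop
vertex -3.543 4.431 -1.101
vertex -1.958 3.575 -1.285
vertex -3.455 4.957 -2.789
endloop
endfacet
facet normal 0.050 0.297 -0.954
outer loop
vertex -1.871 4.101 -2.973
vertex -2.457 3.089 -3.319
vertex -3.455 4.957 -2.789
endloop
endfacet
facet normal 0.481 0.830 0.283
outer loop
vertex -3.455 4.957 -2.789
vertex -1.958 3.575 -1.285
vertex -1.871 4.101 -2.973
endloop
endfacet
facet normal 0.876 -0.472 -0.102
outer loop
vertex -1.871 4.101 -2.973
vertex -2.545 2.563 -1.631
vertex -2.457 3.089 -3.319
endloop
endfacet
facet normal 0.875 -0.473 -0.102
outer loop
vertex -1.958 3.575 -1.285
vertex -2.545 2.563 -1.631
vertex -1.871 4.101 -2.973
endloop
endfacet

endsolid


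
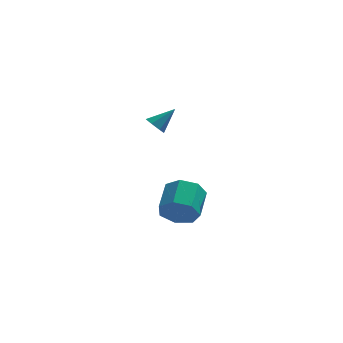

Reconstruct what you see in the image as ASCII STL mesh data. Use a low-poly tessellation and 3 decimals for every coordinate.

solid 
facet normal -0.709 -0.285 -0.645
outer loop
vertex -3.653 2.07 1.223
vertex -3.965 1.839 1.668
vertex -3.986 2.387 1.449
endloop
endfacet
facet normal 0.516 0.786 -0.342
outer loop
vertex -3.653 2.07 1.223
vertex -3.986 2.387 1.449
vertex -3.015 2.221 2.532
endloop
endfacet
facet normal -0.708 -0.285 -0.646
outer loop
vertex -3.986 2.387 1.449
vertex -3.965 1.839 1.668
vertex -4.303 2.291 1.839
endloop
endfacet
facet normal -0.053 0.979 0.198
outer loop
vertex -3.986 2.387 1.449
vertex -4.303 2.291 1.839
vertex -3.015 2.221 2.532
endloop
endfacet
facet normal -0.708 -0.285 -0.646
outer loop
vertex -4.303 2.291 1.839
vertex -3.965 1.839 1.668
vertex -4.366 1.855 2.1
endloop
endfacet
facet normal -0.384 0.514 0.767
outer loop
vertex -4.303 2.291 1.839
vertex -4.366 1.855 2.1
vertex -3.015 2.221 2.532
endloop
endfacet
facet normal -0.707 -0.287 -0.646
outer loop
vertex -4.366 1.855 2.1
vertex -3.965 1.839 1.668
vertex -4.126 1.407 2.036
endloop
endfacet
facet normal -0.230 -0.257 0.938
outer loop
vertex -4.366 1.855 2.1
vertex -4.126 1.407 2.036
vertex -3.015 2.221 2.532
endloop
endfacet
facet normal -0.709 -0.285 -0.645
outer loop
vertex -4.126 1.407 2.036
vertex -3.965 1.839 1.668
vertex -3.766 1.285 1.694
endloop
endfacet
facet normal 0.296 -0.758 0.582
outer loop
vertex -4.126 1.407 2.036
vertex -3.766 1.285 1.694
vertex -3.015 2.221 2.532
endloop
endfacet
facet normal -0.709 -0.285 -0.645
outer loop
vertex -3.766 1.285 1.694
vertex -3.965 1.839 1.668
vertex -3.555 1.579 1.332
endloop
endfacet
facet normal 0.793 -0.608 -0.032
outer loop
vertex -3.766 1.285 1.694
vertex -3.555 1.579 1.332
vertex -3.015 2.221 2.532
endloop
endfacet
facet normal -0.709 -0.285 -0.645
outer loop
vertex -3.555 1.579 1.332
vertex -3.965 1.839 1.668
vertex -3.653 2.07 1.223
endloop
endfacet
facet normal 0.892 0.080 -0.444
outer loop
vertex -3.555 1.579 1.332
vertex -3.653 2.07 1.223
vertex -3.015 2.221 2.532
endloop
endfacet
facet normal -0.235 -0.893 -0.384
outer loop
vertex -2.597 -4.469 -0.981
vertex -3.209 -4.608 -0.282
vertex -3.357 -4.209 -1.12
endloop
endfacet
facet normal 0.275 0.318 -0.907
outer loop
vertex -2.597 -4.469 -0.981
vertex -3.357 -4.209 -1.12
vertex -2.239 -3.112 -0.397
endloop
endfacet
facet normal 0.275 0.318 -0.907
outer loop
vertex -2.239 -3.112 -0.397
vertex -3.357 -4.209 -1.12
vertex -2.999 -2.852 -0.536
endloop
endfacet
facet normal 0.235 0.893 0.385
outer loop
vertex -2.239 -3.112 -0.397
vertex -2.999 -2.852 -0.536
vertex -2.851 -3.252 0.302
endloop
endfacet
facet normal -0.236 -0.893 -0.383
outer loop
vertex -3.357 -4.209 -1.12
vertex -3.209 -4.608 -0.282
vertex -4.006 -4.249 -0.627
endloop
endfacet
facet normal -0.558 0.448 -0.698
outer loop
vertex -3.357 -4.209 -1.12
vertex -4.006 -4.249 -0.627
vertex -2.999 -2.852 -0.536
endloop
endfacet
facet normal -0.559 0.448 -0.698
outer loop
vertex -2.999 -2.852 -0.536
vertex -4.006 -4.249 -0.627
vertex -3.648 -2.893 -0.043
endloop
endfacet
facet normal 0.236 0.893 0.384
outer loop
vertex -2.999 -2.852 -0.536
vertex -3.648 -2.893 -0.043
vertex -2.851 -3.252 0.302
endloop
endfacet
facet normal -0.235 -0.892 -0.386
outer loop
vertex -4.006 -4.249 -0.627
vertex -3.209 -4.608 -0.282
vertex -4.055 -4.561 0.125
endloop
endfacet
facet normal -0.970 0.240 0.037
outer loop
vertex -4.006 -4.249 -0.627
vertex -4.055 -4.561 0.125
vertex -3.648 -2.893 -0.043
endloop
endfacet
facet normal -0.970 0.240 0.036
outer loop
vertex -3.648 -2.893 -0.043
vertex -4.055 -4.561 0.125
vertex -3.697 -3.204 0.709
endloop
endfacet
facet normal 0.236 0.893 0.384
outer loop
vertex -3.648 -2.893 -0.043
vertex -3.697 -3.204 0.709
vertex -2.851 -3.252 0.302
endloop
endfacet
facet normal -0.235 -0.893 -0.385
outer loop
vertex -4.055 -4.561 0.125
vertex -3.209 -4.608 -0.282
vertex -3.467 -4.908 0.571
endloop
endfacet
facet normal -0.652 -0.148 0.744
outer loop
vertex -4.055 -4.561 0.125
vertex -3.467 -4.908 0.571
vertex -3.697 -3.204 0.709
endloop
endfacet
facet normal -0.652 -0.148 0.744
outer loop
vertex -3.697 -3.204 0.709
vertex -3.467 -4.908 0.571
vertex -3.109 -3.551 1.155
endloop
endfacet
facet normal 0.235 0.893 0.384
outer loop
vertex -3.697 -3.204 0.709
vertex -3.109 -3.551 1.155
vertex -2.851 -3.252 0.302
endloop
endfacet
facet normal -0.235 -0.893 -0.385
outer loop
vertex -3.467 -4.908 0.571
vertex -3.209 -4.608 -0.282
vertex -2.684 -5.029 0.374
endloop
endfacet
facet normal 0.158 -0.425 0.891
outer loop
vertex -3.467 -4.908 0.571
vertex -2.684 -5.029 0.374
vertex -3.109 -3.551 1.155
endloop
endfacet
facet normal 0.157 -0.426 0.891
outer loop
vertex -3.109 -3.551 1.155
vertex -2.684 -5.029 0.374
vertex -2.326 -3.673 0.959
endloop
endfacet
facet normal 0.235 0.893 0.384
outer loop
vertex -3.109 -3.551 1.155
vertex -2.326 -3.673 0.959
vertex -2.851 -3.252 0.302
endloop
endfacet
facet normal -0.236 -0.893 -0.384
outer loop
vertex -2.684 -5.029 0.374
vertex -3.209 -4.608 -0.282
vertex -2.297 -4.834 -0.316
endloop
endfacet
facet normal 0.848 -0.382 0.367
outer loop
vertex -2.684 -5.029 0.374
vertex -2.297 -4.834 -0.316
vertex -2.326 -3.673 0.959
endloop
endfacet
facet normal 0.848 -0.382 0.367
outer loop
vertex -2.326 -3.673 0.959
vertex -2.297 -4.834 -0.316
vertex -1.939 -3.477 0.268
endloop
endfacet
facet normal 0.235 0.893 0.385
outer loop
vertex -2.326 -3.673 0.959
vertex -1.939 -3.477 0.268
vertex -2.851 -3.252 0.302
endloop
endfacet
facet normal -0.236 -0.893 -0.384
outer loop
vertex -2.297 -4.834 -0.316
vertex -3.209 -4.608 -0.282
vertex -2.597 -4.469 -0.981
endloop
endfacet
facet normal 0.900 -0.051 -0.434
outer loop
vertex -2.297 -4.834 -0.316
vertex -2.597 -4.469 -0.981
vertex -1.939 -3.477 0.268
endloop
endfacet
facet normal 0.900 -0.051 -0.434
outer loop
vertex -1.939 -3.477 0.268
vertex -2.597 -4.469 -0.981
vertex -2.239 -3.112 -0.397
endloop
endfacet
facet normal 0.235 0.893 0.384
outer loop
vertex -1.939 -3.477 0.268
vertex -2.239 -3.112 -0.397
vertex -2.851 -3.252 0.302
endloop
endfacet

endsolid


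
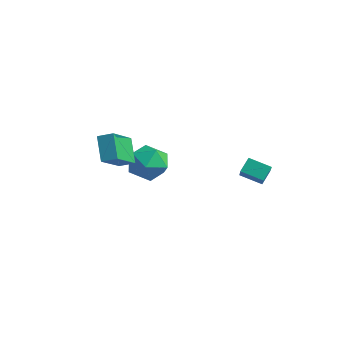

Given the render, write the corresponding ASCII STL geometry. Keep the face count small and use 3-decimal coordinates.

solid 
facet normal -0.582 0.384 0.716
outer loop
vertex -2.591 -4.185 2.242
vertex -3.106 -2.521 0.931
vertex -3.268 -4.637 1.934
endloop
endfacet
facet normal 0.237 -0.764 0.601
outer loop
vertex -2.354 -5.239 0.809
vertex -2.591 -4.185 2.242
vertex -3.268 -4.637 1.934
endloop
endfacet
facet normal -0.581 0.384 0.717
outer loop
vertex -3.268 -4.637 1.934
vertex -3.106 -2.521 0.931
vertex -3.783 -2.972 0.624
endloop
endfacet
facet normal -0.778 -0.519 -0.354
outer loop
vertex -3.783 -2.972 0.624
vertex -2.354 -5.239 0.809
vertex -3.268 -4.637 1.934
endloop
endfacet
facet normal 0.778 0.520 0.354
outer loop
vertex -2.591 -4.185 2.242
vertex -2.192 -3.123 -0.194
vertex -3.106 -2.521 0.931
endloop
endfacet
facet normal 0.236 -0.764 0.601
outer loop
vertex -1.677 -4.788 1.116
vertex -2.591 -4.185 2.242
vertex -2.354 -5.239 0.809
endloop
endfacet
facet normal 0.778 0.519 0.354
outer loop
vertex -1.677 -4.788 1.116
vertex -2.192 -3.123 -0.194
vertex -2.591 -4.185 2.242
endloop
endfacet
facet normal -0.236 0.764 -0.601
outer loop
vertex -3.106 -2.521 0.931
vertex -2.192 -3.123 -0.194
vertex -3.783 -2.972 0.624
endloop
endfacet
facet normal -0.778 -0.519 -0.353
outer loop
vertex -2.869 -3.575 -0.502
vertex -2.354 -5.239 0.809
vertex -3.783 -2.972 0.624
endloop
endfacet
facet normal -0.236 0.764 -0.601
outer loop
vertex -3.783 -2.972 0.624
vertex -2.192 -3.123 -0.194
vertex -2.869 -3.575 -0.502
endloop
endfacet
facet normal 0.581 -0.385 -0.717
outer loop
vertex -2.869 -3.575 -0.502
vertex -1.677 -4.788 1.116
vertex -2.354 -5.239 0.809
endloop
endfacet
facet normal 0.582 -0.384 -0.717
outer loop
vertex -2.192 -3.123 -0.194
vertex -1.677 -4.788 1.116
vertex -2.869 -3.575 -0.502
endloop
endfacet
facet normal -0.844 -0.419 0.336
outer loop
vertex 2.432 -0.529 0.152
vertex 2.342 0.141 0.762
vertex 1.572 0.34 -0.926
endloop
endfacet
facet normal 0.098 -0.735 -0.671
outer loop
vertex 2.618 0.859 -1.342
vertex 2.432 -0.529 0.152
vertex 1.572 0.34 -0.926
endloop
endfacet
facet normal -0.844 -0.419 0.335
outer loop
vertex 1.572 0.34 -0.926
vertex 2.342 0.141 0.762
vertex 1.482 1.009 -0.316
endloop
endfacet
facet normal -0.527 0.533 -0.662
outer loop
vertex 1.482 1.009 -0.316
vertex 2.618 0.859 -1.342
vertex 1.572 0.34 -0.926
endloop
endfacet
facet normal 0.527 -0.532 0.662
outer loop
vertex 2.432 -0.529 0.152
vertex 3.388 0.66 0.346
vertex 2.342 0.141 0.762
endloop
endfacet
facet normal 0.099 -0.735 -0.671
outer loop
vertex 3.478 -0.009 -0.264
vertex 2.432 -0.529 0.152
vertex 2.618 0.859 -1.342
endloop
endfacet
facet normal 0.528 -0.532 0.662
outer loop
vertex 3.478 -0.009 -0.264
vertex 3.388 0.66 0.346
vertex 2.432 -0.529 0.152
endloop
endfacet
facet normal -0.098 0.735 0.670
outer loop
vertex 2.342 0.141 0.762
vertex 3.388 0.66 0.346
vertex 1.482 1.009 -0.316
endloop
endfacet
facet normal -0.528 0.532 -0.662
outer loop
vertex 2.528 1.529 -0.732
vertex 2.618 0.859 -1.342
vertex 1.482 1.009 -0.316
endloop
endfacet
facet normal -0.098 0.735 0.671
outer loop
vertex 1.482 1.009 -0.316
vertex 3.388 0.66 0.346
vertex 2.528 1.529 -0.732
endloop
endfacet
facet normal 0.844 0.419 -0.336
outer loop
vertex 2.528 1.529 -0.732
vertex 3.478 -0.009 -0.264
vertex 2.618 0.859 -1.342
endloop
endfacet
facet normal 0.844 0.419 -0.335
outer loop
vertex 3.388 0.66 0.346
vertex 3.478 -0.009 -0.264
vertex 2.528 1.529 -0.732
endloop
endfacet
facet normal -0.909 0.398 0.125
outer loop
vertex -4.303 -0.037 -2.225
vertex -4.741 -1.14 -1.902
vertex -4.291 -0.382 -1.044
endloop
endfacet
facet normal -0.399 0.879 0.261
outer loop
vertex -4.303 -0.037 -2.225
vertex -4.291 -0.382 -1.044
vertex -3.32 0.201 -1.524
endloop
endfacet
facet normal 0.003 0.946 -0.325
outer loop
vertex -4.303 -0.037 -2.225
vertex -3.32 0.201 -1.524
vertex -3.17 -0.196 -2.679
endloop
endfacet
facet normal -0.259 0.506 -0.823
outer loop
vertex -4.303 -0.037 -2.225
vertex -3.17 -0.196 -2.679
vertex -4.049 -1.025 -2.912
endloop
endfacet
facet normal -0.822 0.167 -0.544
outer loop
vertex -4.303 -0.037 -2.225
vertex -4.049 -1.025 -2.912
vertex -4.741 -1.14 -1.902
endloop
endfacet
facet normal 0.014 0.622 0.783
outer loop
vertex -3.32 0.201 -1.524
vertex -4.291 -0.382 -1.044
vertex -3.151 -0.755 -0.768
endloop
endfacet
facet normal -0.811 -0.156 0.563
outer loop
vertex -4.291 -0.382 -1.044
vertex -4.741 -1.14 -1.902
vertex -4.03 -1.584 -1.001
endloop
endfacet
facet normal -0.671 -0.529 -0.520
outer loop
vertex -4.741 -1.14 -1.902
vertex -4.049 -1.025 -2.912
vertex -3.88 -1.981 -2.156
endloop
endfacet
facet normal 0.241 0.018 -0.970
outer loop
vertex -4.049 -1.025 -2.912
vertex -3.17 -0.196 -2.679
vertex -2.909 -1.398 -2.636
endloop
endfacet
facet normal 0.664 0.729 -0.164
outer loop
vertex -3.17 -0.196 -2.679
vertex -3.32 0.201 -1.524
vertex -2.459 -0.64 -1.778
endloop
endfacet
facet normal 0.259 -0.506 0.823
outer loop
vertex -2.897 -1.743 -1.455
vertex -3.151 -0.755 -0.768
vertex -4.03 -1.584 -1.001
endloop
endfacet
facet normal -0.003 -0.946 0.325
outer loop
vertex -2.897 -1.743 -1.455
vertex -4.03 -1.584 -1.001
vertex -3.88 -1.981 -2.156
endloop
endfacet
facet normal 0.399 -0.879 -0.261
outer loop
vertex -2.897 -1.743 -1.455
vertex -3.88 -1.981 -2.156
vertex -2.909 -1.398 -2.636
endloop
endfacet
facet normal 0.909 -0.398 -0.125
outer loop
vertex -2.897 -1.743 -1.455
vertex -2.909 -1.398 -2.636
vertex -2.459 -0.64 -1.778
endloop
endfacet
facet normal 0.822 -0.167 0.544
outer loop
vertex -2.897 -1.743 -1.455
vertex -2.459 -0.64 -1.778
vertex -3.151 -0.755 -0.768
endloop
endfacet
facet normal -0.241 -0.018 0.970
outer loop
vertex -4.03 -1.584 -1.001
vertex -3.151 -0.755 -0.768
vertex -4.291 -0.382 -1.044
endloop
endfacet
facet normal -0.664 -0.729 0.164
outer loop
vertex -3.88 -1.981 -2.156
vertex -4.03 -1.584 -1.001
vertex -4.741 -1.14 -1.902
endloop
endfacet
facet normal -0.014 -0.622 -0.783
outer loop
vertex -2.909 -1.398 -2.636
vertex -3.88 -1.981 -2.156
vertex -4.049 -1.025 -2.912
endloop
endfacet
facet normal 0.811 0.156 -0.563
outer loop
vertex -2.459 -0.64 -1.778
vertex -2.909 -1.398 -2.636
vertex -3.17 -0.196 -2.679
endloop
endfacet
facet normal 0.671 0.529 0.520
outer loop
vertex -3.151 -0.755 -0.768
vertex -2.459 -0.64 -1.778
vertex -3.32 0.201 -1.524
endloop
endfacet

endsolid
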